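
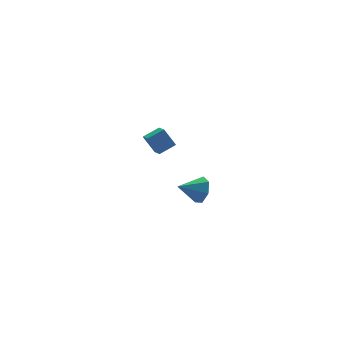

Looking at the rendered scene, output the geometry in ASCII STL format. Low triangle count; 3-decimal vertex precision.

solid 
facet normal 0.893 -0.182 -0.411
outer loop
vertex 0.039 -2.765 0.984
vertex -0.313 -3.146 0.388
vertex -0.131 -2.379 0.444
endloop
endfacet
facet normal -0.109 0.792 0.600
outer loop
vertex 0.039 -2.765 0.984
vertex -0.131 -2.379 0.444
vertex -1.447 -2.914 0.912
endloop
endfacet
facet normal 0.893 -0.182 -0.413
outer loop
vertex -0.131 -2.379 0.444
vertex -0.313 -3.146 0.388
vertex -0.439 -2.57 -0.138
endloop
endfacet
facet normal -0.402 0.912 -0.087
outer loop
vertex -0.131 -2.379 0.444
vertex -0.439 -2.57 -0.138
vertex -1.447 -2.914 0.912
endloop
endfacet
facet normal 0.893 -0.181 -0.413
outer loop
vertex -0.439 -2.57 -0.138
vertex -0.313 -3.146 0.388
vertex -0.652 -3.195 -0.324
endloop
endfacet
facet normal -0.721 0.412 -0.557
outer loop
vertex -0.439 -2.57 -0.138
vertex -0.652 -3.195 -0.324
vertex -1.447 -2.914 0.912
endloop
endfacet
facet normal 0.893 -0.182 -0.412
outer loop
vertex -0.652 -3.195 -0.324
vertex -0.313 -3.146 0.388
vertex -0.61 -3.783 0.027
endloop
endfacet
facet normal -0.826 -0.331 -0.456
outer loop
vertex -0.652 -3.195 -0.324
vertex -0.61 -3.783 0.027
vertex -1.447 -2.914 0.912
endloop
endfacet
facet normal 0.893 -0.182 -0.412
outer loop
vertex -0.61 -3.783 0.027
vertex -0.313 -3.146 0.388
vertex -0.344 -3.89 0.65
endloop
endfacet
facet normal -0.637 -0.758 0.142
outer loop
vertex -0.61 -3.783 0.027
vertex -0.344 -3.89 0.65
vertex -1.447 -2.914 0.912
endloop
endfacet
facet normal 0.893 -0.182 -0.412
outer loop
vertex -0.344 -3.89 0.65
vertex -0.313 -3.146 0.388
vertex -0.055 -3.438 1.076
endloop
endfacet
facet normal -0.298 -0.547 0.782
outer loop
vertex -0.344 -3.89 0.65
vertex -0.055 -3.438 1.076
vertex -1.447 -2.914 0.912
endloop
endfacet
facet normal 0.893 -0.181 -0.412
outer loop
vertex -0.055 -3.438 1.076
vertex -0.313 -3.146 0.388
vertex 0.039 -2.765 0.984
endloop
endfacet
facet normal -0.062 0.144 0.988
outer loop
vertex -0.055 -3.438 1.076
vertex 0.039 -2.765 0.984
vertex -1.447 -2.914 0.912
endloop
endfacet
facet normal -0.929 0.004 -0.371
outer loop
vertex 0.365 3.438 -0.289
vertex 0.547 4.291 -0.734
vertex 0.735 2.873 -1.221
endloop
endfacet
facet normal -0.185 -0.871 0.455
outer loop
vertex 1.673 2.869 -0.846
vertex 0.365 3.438 -0.289
vertex 0.735 2.873 -1.221
endloop
endfacet
facet normal -0.929 0.004 -0.371
outer loop
vertex 0.735 2.873 -1.221
vertex 0.547 4.291 -0.734
vertex 0.917 3.727 -1.666
endloop
endfacet
facet normal 0.322 -0.491 -0.810
outer loop
vertex 0.917 3.727 -1.666
vertex 1.673 2.869 -0.846
vertex 0.735 2.873 -1.221
endloop
endfacet
facet normal -0.322 0.491 0.810
outer loop
vertex 0.365 3.438 -0.289
vertex 1.485 4.287 -0.359
vertex 0.547 4.291 -0.734
endloop
endfacet
facet normal -0.186 -0.872 0.454
outer loop
vertex 1.303 3.433 0.086
vertex 0.365 3.438 -0.289
vertex 1.673 2.869 -0.846
endloop
endfacet
facet normal -0.321 0.491 0.810
outer loop
vertex 1.303 3.433 0.086
vertex 1.485 4.287 -0.359
vertex 0.365 3.438 -0.289
endloop
endfacet
facet normal 0.185 0.872 -0.454
outer loop
vertex 0.547 4.291 -0.734
vertex 1.485 4.287 -0.359
vertex 0.917 3.727 -1.666
endloop
endfacet
facet normal 0.321 -0.491 -0.810
outer loop
vertex 1.855 3.722 -1.291
vertex 1.673 2.869 -0.846
vertex 0.917 3.727 -1.666
endloop
endfacet
facet normal 0.186 0.871 -0.454
outer loop
vertex 0.917 3.727 -1.666
vertex 1.485 4.287 -0.359
vertex 1.855 3.722 -1.291
endloop
endfacet
facet normal 0.929 -0.004 0.371
outer loop
vertex 1.855 3.722 -1.291
vertex 1.303 3.433 0.086
vertex 1.673 2.869 -0.846
endloop
endfacet
facet normal 0.929 -0.004 0.371
outer loop
vertex 1.485 4.287 -0.359
vertex 1.303 3.433 0.086
vertex 1.855 3.722 -1.291
endloop
endfacet

endsolid


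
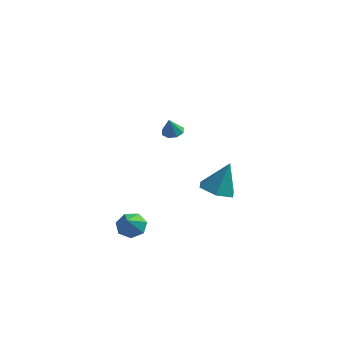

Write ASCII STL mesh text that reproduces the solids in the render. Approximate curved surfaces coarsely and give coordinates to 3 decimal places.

solid 
facet normal 0.044 0.350 -0.936
outer loop
vertex -1.191 -0.165 3.175
vertex -1.597 -0.533 3.018
vertex -1.593 0.001 3.218
endloop
endfacet
facet normal 0.325 0.597 0.734
outer loop
vertex -1.191 -0.165 3.175
vertex -1.593 0.001 3.218
vertex -1.643 -0.887 3.962
endloop
endfacet
facet normal 0.044 0.350 -0.936
outer loop
vertex -1.593 0.001 3.218
vertex -1.597 -0.533 3.018
vertex -1.997 -0.146 3.144
endloop
endfacet
facet normal -0.352 0.613 0.707
outer loop
vertex -1.593 0.001 3.218
vertex -1.997 -0.146 3.144
vertex -1.643 -0.887 3.962
endloop
endfacet
facet normal 0.046 0.352 -0.935
outer loop
vertex -1.997 -0.146 3.144
vertex -1.597 -0.533 3.018
vertex -2.167 -0.519 2.995
endloop
endfacet
facet normal -0.837 0.174 0.519
outer loop
vertex -1.997 -0.146 3.144
vertex -2.167 -0.519 2.995
vertex -1.643 -0.887 3.962
endloop
endfacet
facet normal 0.046 0.350 -0.935
outer loop
vertex -2.167 -0.519 2.995
vertex -1.597 -0.533 3.018
vertex -2.003 -0.901 2.86
endloop
endfacet
facet normal -0.842 -0.461 0.281
outer loop
vertex -2.167 -0.519 2.995
vertex -2.003 -0.901 2.86
vertex -1.643 -0.887 3.962
endloop
endfacet
facet normal 0.045 0.352 -0.935
outer loop
vertex -2.003 -0.901 2.86
vertex -1.597 -0.533 3.018
vertex -1.602 -1.066 2.817
endloop
endfacet
facet normal -0.365 -0.922 0.131
outer loop
vertex -2.003 -0.901 2.86
vertex -1.602 -1.066 2.817
vertex -1.643 -0.887 3.962
endloop
endfacet
facet normal 0.046 0.352 -0.935
outer loop
vertex -1.602 -1.066 2.817
vertex -1.597 -0.533 3.018
vertex -1.198 -0.92 2.892
endloop
endfacet
facet normal 0.310 -0.938 0.158
outer loop
vertex -1.602 -1.066 2.817
vertex -1.198 -0.92 2.892
vertex -1.643 -0.887 3.962
endloop
endfacet
facet normal 0.044 0.350 -0.936
outer loop
vertex -1.198 -0.92 2.892
vertex -1.597 -0.533 3.018
vertex -1.028 -0.546 3.04
endloop
endfacet
facet normal 0.795 -0.498 0.346
outer loop
vertex -1.198 -0.92 2.892
vertex -1.028 -0.546 3.04
vertex -1.643 -0.887 3.962
endloop
endfacet
facet normal 0.044 0.350 -0.936
outer loop
vertex -1.028 -0.546 3.04
vertex -1.597 -0.533 3.018
vertex -1.191 -0.165 3.175
endloop
endfacet
facet normal 0.800 0.135 0.584
outer loop
vertex -1.028 -0.546 3.04
vertex -1.191 -0.165 3.175
vertex -1.643 -0.887 3.962
endloop
endfacet
facet normal -0.165 0.700 -0.695
outer loop
vertex -2.828 -1.327 -4.117
vertex -3.566 -1.196 -3.81
vertex -2.867 -0.837 -3.614
endloop
endfacet
facet normal 0.950 -0.183 0.252
outer loop
vertex -2.828 -1.327 -4.117
vertex -2.867 -0.837 -3.614
vertex -3.334 -2.184 -2.83
endloop
endfacet
facet normal -0.165 0.701 -0.694
outer loop
vertex -2.867 -0.837 -3.614
vertex -3.566 -1.196 -3.81
vertex -3.433 -0.618 -3.258
endloop
endfacet
facet normal 0.583 0.248 0.774
outer loop
vertex -2.867 -0.837 -3.614
vertex -3.433 -0.618 -3.258
vertex -3.334 -2.184 -2.83
endloop
endfacet
facet normal -0.165 0.701 -0.694
outer loop
vertex -3.433 -0.618 -3.258
vertex -3.566 -1.196 -3.81
vertex -4.099 -0.834 -3.318
endloop
endfacet
facet normal -0.167 0.250 0.954
outer loop
vertex -3.433 -0.618 -3.258
vertex -4.099 -0.834 -3.318
vertex -3.334 -2.184 -2.83
endloop
endfacet
facet normal -0.165 0.700 -0.694
outer loop
vertex -4.099 -0.834 -3.318
vertex -3.566 -1.196 -3.81
vertex -4.364 -1.323 -3.748
endloop
endfacet
facet normal -0.734 -0.179 0.656
outer loop
vertex -4.099 -0.834 -3.318
vertex -4.364 -1.323 -3.748
vertex -3.334 -2.184 -2.83
endloop
endfacet
facet normal -0.165 0.700 -0.695
outer loop
vertex -4.364 -1.323 -3.748
vertex -3.566 -1.196 -3.81
vertex -4.029 -1.716 -4.224
endloop
endfacet
facet normal -0.691 -0.715 0.104
outer loop
vertex -4.364 -1.323 -3.748
vertex -4.029 -1.716 -4.224
vertex -3.334 -2.184 -2.83
endloop
endfacet
facet normal -0.165 0.700 -0.695
outer loop
vertex -4.029 -1.716 -4.224
vertex -3.566 -1.196 -3.81
vertex -3.345 -1.718 -4.388
endloop
endfacet
facet normal -0.071 -0.956 -0.285
outer loop
vertex -4.029 -1.716 -4.224
vertex -3.345 -1.718 -4.388
vertex -3.334 -2.184 -2.83
endloop
endfacet
facet normal -0.165 0.700 -0.695
outer loop
vertex -3.345 -1.718 -4.388
vertex -3.566 -1.196 -3.81
vertex -2.828 -1.327 -4.117
endloop
endfacet
facet normal 0.659 -0.719 -0.220
outer loop
vertex -3.345 -1.718 -4.388
vertex -2.828 -1.327 -4.117
vertex -3.334 -2.184 -2.83
endloop
endfacet
facet normal -0.264 -0.275 -0.925
outer loop
vertex 0.419 2.394 -2.766
vertex -0.572 2.628 -2.553
vertex 0.061 3.353 -2.949
endloop
endfacet
facet normal 0.927 0.363 0.089
outer loop
vertex 0.419 2.394 -2.766
vertex 0.061 3.353 -2.949
vertex -0.068 3.152 -0.787
endloop
endfacet
facet normal -0.264 -0.275 -0.925
outer loop
vertex 0.061 3.353 -2.949
vertex -0.572 2.628 -2.553
vertex -0.93 3.587 -2.736
endloop
endfacet
facet normal 0.250 0.963 0.104
outer loop
vertex 0.061 3.353 -2.949
vertex -0.93 3.587 -2.736
vertex -0.068 3.152 -0.787
endloop
endfacet
facet normal -0.264 -0.275 -0.925
outer loop
vertex -0.93 3.587 -2.736
vertex -0.572 2.628 -2.553
vertex -1.562 2.862 -2.34
endloop
endfacet
facet normal -0.565 0.716 0.410
outer loop
vertex -0.93 3.587 -2.736
vertex -1.562 2.862 -2.34
vertex -0.068 3.152 -0.787
endloop
endfacet
facet normal -0.264 -0.274 -0.925
outer loop
vertex -1.562 2.862 -2.34
vertex -0.572 2.628 -2.553
vertex -1.204 1.903 -2.158
endloop
endfacet
facet normal -0.702 -0.129 0.700
outer loop
vertex -1.562 2.862 -2.34
vertex -1.204 1.903 -2.158
vertex -0.068 3.152 -0.787
endloop
endfacet
facet normal -0.263 -0.275 -0.925
outer loop
vertex -1.204 1.903 -2.158
vertex -0.572 2.628 -2.553
vertex -0.213 1.669 -2.37
endloop
endfacet
facet normal -0.026 -0.728 0.685
outer loop
vertex -1.204 1.903 -2.158
vertex -0.213 1.669 -2.37
vertex -0.068 3.152 -0.787
endloop
endfacet
facet normal -0.264 -0.275 -0.925
outer loop
vertex -0.213 1.669 -2.37
vertex -0.572 2.628 -2.553
vertex 0.419 2.394 -2.766
endloop
endfacet
facet normal 0.790 -0.482 0.379
outer loop
vertex -0.213 1.669 -2.37
vertex 0.419 2.394 -2.766
vertex -0.068 3.152 -0.787
endloop
endfacet

endsolid


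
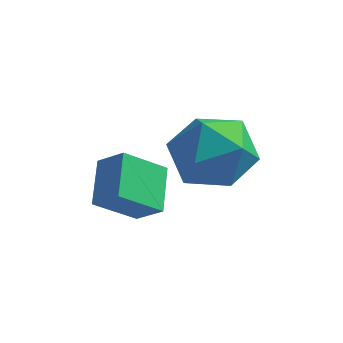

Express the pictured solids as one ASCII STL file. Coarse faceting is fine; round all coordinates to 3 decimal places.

solid 
facet normal -0.717 0.097 0.690
outer loop
vertex -2.958 3.72 -2.329
vertex -3.354 2.583 -2.58
vertex -2.497 2.759 -1.715
endloop
endfacet
facet normal -0.142 0.484 0.864
outer loop
vertex -2.958 3.72 -2.329
vertex -2.497 2.759 -1.715
vertex -1.751 3.66 -2.097
endloop
endfacet
facet normal -0.017 0.943 0.332
outer loop
vertex -2.958 3.72 -2.329
vertex -1.751 3.66 -2.097
vertex -2.148 4.04 -3.197
endloop
endfacet
facet normal -0.514 0.841 -0.169
outer loop
vertex -2.958 3.72 -2.329
vertex -2.148 4.04 -3.197
vertex -3.138 3.375 -3.496
endloop
endfacet
facet normal -0.947 0.318 0.052
outer loop
vertex -2.958 3.72 -2.329
vertex -3.138 3.375 -3.496
vertex -3.354 2.583 -2.58
endloop
endfacet
facet normal 0.416 0.041 0.908
outer loop
vertex -1.751 3.66 -2.097
vertex -2.497 2.759 -1.715
vertex -1.402 2.485 -2.204
endloop
endfacet
facet normal -0.514 -0.584 0.628
outer loop
vertex -2.497 2.759 -1.715
vertex -3.354 2.583 -2.58
vertex -2.392 1.82 -2.503
endloop
endfacet
facet normal -0.886 -0.226 -0.405
outer loop
vertex -3.354 2.583 -2.58
vertex -3.138 3.375 -3.496
vertex -2.789 2.2 -3.603
endloop
endfacet
facet normal -0.186 0.619 -0.763
outer loop
vertex -3.138 3.375 -3.496
vertex -2.148 4.04 -3.197
vertex -2.043 3.101 -3.985
endloop
endfacet
facet normal 0.618 0.784 0.048
outer loop
vertex -2.148 4.04 -3.197
vertex -1.751 3.66 -2.097
vertex -1.186 3.277 -3.12
endloop
endfacet
facet normal 0.514 -0.841 0.169
outer loop
vertex -1.582 2.14 -3.371
vertex -1.402 2.485 -2.204
vertex -2.392 1.82 -2.503
endloop
endfacet
facet normal 0.017 -0.943 -0.332
outer loop
vertex -1.582 2.14 -3.371
vertex -2.392 1.82 -2.503
vertex -2.789 2.2 -3.603
endloop
endfacet
facet normal 0.142 -0.484 -0.864
outer loop
vertex -1.582 2.14 -3.371
vertex -2.789 2.2 -3.603
vertex -2.043 3.101 -3.985
endloop
endfacet
facet normal 0.717 -0.097 -0.690
outer loop
vertex -1.582 2.14 -3.371
vertex -2.043 3.101 -3.985
vertex -1.186 3.277 -3.12
endloop
endfacet
facet normal 0.947 -0.318 -0.052
outer loop
vertex -1.582 2.14 -3.371
vertex -1.186 3.277 -3.12
vertex -1.402 2.485 -2.204
endloop
endfacet
facet normal 0.186 -0.619 0.763
outer loop
vertex -2.392 1.82 -2.503
vertex -1.402 2.485 -2.204
vertex -2.497 2.759 -1.715
endloop
endfacet
facet normal -0.618 -0.784 -0.048
outer loop
vertex -2.789 2.2 -3.603
vertex -2.392 1.82 -2.503
vertex -3.354 2.583 -2.58
endloop
endfacet
facet normal -0.416 -0.041 -0.908
outer loop
vertex -2.043 3.101 -3.985
vertex -2.789 2.2 -3.603
vertex -3.138 3.375 -3.496
endloop
endfacet
facet normal 0.514 0.584 -0.628
outer loop
vertex -1.186 3.277 -3.12
vertex -2.043 3.101 -3.985
vertex -2.148 4.04 -3.197
endloop
endfacet
facet normal 0.886 0.226 0.405
outer loop
vertex -1.402 2.485 -2.204
vertex -1.186 3.277 -3.12
vertex -1.751 3.66 -2.097
endloop
endfacet
facet normal -0.612 -0.497 0.615
outer loop
vertex -3.945 1.165 -2.009
vertex -4.664 1.328 -2.593
vertex -3.673 0.017 -2.666
endloop
endfacet
facet normal 0.765 -0.174 0.621
outer loop
vertex -2.816 0.712 -3.527
vertex -3.945 1.165 -2.009
vertex -3.673 0.017 -2.666
endloop
endfacet
facet normal -0.612 -0.497 0.616
outer loop
vertex -3.673 0.017 -2.666
vertex -4.664 1.328 -2.593
vertex -4.392 0.18 -3.249
endloop
endfacet
facet normal 0.201 -0.850 -0.486
outer loop
vertex -4.392 0.18 -3.249
vertex -2.816 0.712 -3.527
vertex -3.673 0.017 -2.666
endloop
endfacet
facet normal -0.202 0.851 0.486
outer loop
vertex -3.945 1.165 -2.009
vertex -3.807 2.023 -3.454
vertex -4.664 1.328 -2.593
endloop
endfacet
facet normal 0.765 -0.173 0.621
outer loop
vertex -3.088 1.86 -2.871
vertex -3.945 1.165 -2.009
vertex -2.816 0.712 -3.527
endloop
endfacet
facet normal -0.201 0.851 0.486
outer loop
vertex -3.088 1.86 -2.871
vertex -3.807 2.023 -3.454
vertex -3.945 1.165 -2.009
endloop
endfacet
facet normal -0.764 0.174 -0.621
outer loop
vertex -4.664 1.328 -2.593
vertex -3.807 2.023 -3.454
vertex -4.392 0.18 -3.249
endloop
endfacet
facet normal 0.202 -0.851 -0.486
outer loop
vertex -3.535 0.875 -4.111
vertex -2.816 0.712 -3.527
vertex -4.392 0.18 -3.249
endloop
endfacet
facet normal -0.765 0.174 -0.620
outer loop
vertex -4.392 0.18 -3.249
vertex -3.807 2.023 -3.454
vertex -3.535 0.875 -4.111
endloop
endfacet
facet normal 0.612 0.497 -0.615
outer loop
vertex -3.535 0.875 -4.111
vertex -3.088 1.86 -2.871
vertex -2.816 0.712 -3.527
endloop
endfacet
facet normal 0.612 0.497 -0.615
outer loop
vertex -3.807 2.023 -3.454
vertex -3.088 1.86 -2.871
vertex -3.535 0.875 -4.111
endloop
endfacet

endsolid


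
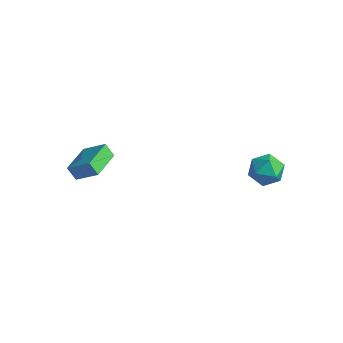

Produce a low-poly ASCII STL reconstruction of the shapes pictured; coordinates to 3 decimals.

solid 
facet normal -0.976 -0.217 -0.004
outer loop
vertex 2.073 3.733 -2.573
vertex 2.315 2.648 -2.655
vertex 2.206 3.121 -1.651
endloop
endfacet
facet normal -0.848 0.376 0.372
outer loop
vertex 2.073 3.733 -2.573
vertex 2.206 3.121 -1.651
vertex 2.637 4.147 -1.706
endloop
endfacet
facet normal -0.529 0.846 -0.060
outer loop
vertex 2.073 3.733 -2.573
vertex 2.637 4.147 -1.706
vertex 3.012 4.308 -2.743
endloop
endfacet
facet normal -0.460 0.543 -0.702
outer loop
vertex 2.073 3.733 -2.573
vertex 3.012 4.308 -2.743
vertex 2.813 3.382 -3.329
endloop
endfacet
facet normal -0.736 -0.114 -0.668
outer loop
vertex 2.073 3.733 -2.573
vertex 2.813 3.382 -3.329
vertex 2.315 2.648 -2.655
endloop
endfacet
facet normal -0.392 0.213 0.895
outer loop
vertex 2.637 4.147 -1.706
vertex 2.206 3.121 -1.651
vertex 3.227 3.318 -1.251
endloop
endfacet
facet normal -0.598 -0.748 0.287
outer loop
vertex 2.206 3.121 -1.651
vertex 2.315 2.648 -2.655
vertex 3.028 2.392 -1.837
endloop
endfacet
facet normal -0.209 -0.581 -0.787
outer loop
vertex 2.315 2.648 -2.655
vertex 2.813 3.382 -3.329
vertex 3.403 2.553 -2.874
endloop
endfacet
facet normal 0.237 0.483 -0.843
outer loop
vertex 2.813 3.382 -3.329
vertex 3.012 4.308 -2.743
vertex 3.834 3.579 -2.929
endloop
endfacet
facet normal 0.124 0.973 0.196
outer loop
vertex 3.012 4.308 -2.743
vertex 2.637 4.147 -1.706
vertex 3.725 4.052 -1.925
endloop
endfacet
facet normal 0.460 -0.543 0.702
outer loop
vertex 3.967 2.967 -2.007
vertex 3.227 3.318 -1.251
vertex 3.028 2.392 -1.837
endloop
endfacet
facet normal 0.529 -0.846 0.060
outer loop
vertex 3.967 2.967 -2.007
vertex 3.028 2.392 -1.837
vertex 3.403 2.553 -2.874
endloop
endfacet
facet normal 0.848 -0.376 -0.372
outer loop
vertex 3.967 2.967 -2.007
vertex 3.403 2.553 -2.874
vertex 3.834 3.579 -2.929
endloop
endfacet
facet normal 0.976 0.217 0.004
outer loop
vertex 3.967 2.967 -2.007
vertex 3.834 3.579 -2.929
vertex 3.725 4.052 -1.925
endloop
endfacet
facet normal 0.736 0.114 0.668
outer loop
vertex 3.967 2.967 -2.007
vertex 3.725 4.052 -1.925
vertex 3.227 3.318 -1.251
endloop
endfacet
facet normal -0.237 -0.483 0.843
outer loop
vertex 3.028 2.392 -1.837
vertex 3.227 3.318 -1.251
vertex 2.206 3.121 -1.651
endloop
endfacet
facet normal -0.124 -0.973 -0.196
outer loop
vertex 3.403 2.553 -2.874
vertex 3.028 2.392 -1.837
vertex 2.315 2.648 -2.655
endloop
endfacet
facet normal 0.392 -0.213 -0.895
outer loop
vertex 3.834 3.579 -2.929
vertex 3.403 2.553 -2.874
vertex 2.813 3.382 -3.329
endloop
endfacet
facet normal 0.598 0.748 -0.287
outer loop
vertex 3.725 4.052 -1.925
vertex 3.834 3.579 -2.929
vertex 3.012 4.308 -2.743
endloop
endfacet
facet normal 0.209 0.581 0.787
outer loop
vertex 3.227 3.318 -1.251
vertex 3.725 4.052 -1.925
vertex 2.637 4.147 -1.706
endloop
endfacet
facet normal -0.573 -0.089 0.815
outer loop
vertex -3.331 -3.914 0.039
vertex -3.87 -1.985 -0.129
vertex -4.563 -4.338 -0.873
endloop
endfacet
facet normal 0.268 -0.960 0.084
outer loop
vertex -4.03 -4.255 -1.631
vertex -3.331 -3.914 0.039
vertex -4.563 -4.338 -0.873
endloop
endfacet
facet normal -0.573 -0.089 0.815
outer loop
vertex -4.563 -4.338 -0.873
vertex -3.87 -1.985 -0.129
vertex -5.102 -2.409 -1.041
endloop
endfacet
facet normal -0.774 -0.266 -0.574
outer loop
vertex -5.102 -2.409 -1.041
vertex -4.03 -4.255 -1.631
vertex -4.563 -4.338 -0.873
endloop
endfacet
facet normal 0.774 0.266 0.574
outer loop
vertex -3.331 -3.914 0.039
vertex -3.337 -1.902 -0.887
vertex -3.87 -1.985 -0.129
endloop
endfacet
facet normal 0.268 -0.960 0.084
outer loop
vertex -2.798 -3.831 -0.719
vertex -3.331 -3.914 0.039
vertex -4.03 -4.255 -1.631
endloop
endfacet
facet normal 0.774 0.266 0.574
outer loop
vertex -2.798 -3.831 -0.719
vertex -3.337 -1.902 -0.887
vertex -3.331 -3.914 0.039
endloop
endfacet
facet normal -0.268 0.960 -0.084
outer loop
vertex -3.87 -1.985 -0.129
vertex -3.337 -1.902 -0.887
vertex -5.102 -2.409 -1.041
endloop
endfacet
facet normal -0.774 -0.266 -0.574
outer loop
vertex -4.569 -2.326 -1.799
vertex -4.03 -4.255 -1.631
vertex -5.102 -2.409 -1.041
endloop
endfacet
facet normal -0.268 0.960 -0.084
outer loop
vertex -5.102 -2.409 -1.041
vertex -3.337 -1.902 -0.887
vertex -4.569 -2.326 -1.799
endloop
endfacet
facet normal 0.573 0.089 -0.815
outer loop
vertex -4.569 -2.326 -1.799
vertex -2.798 -3.831 -0.719
vertex -4.03 -4.255 -1.631
endloop
endfacet
facet normal 0.573 0.089 -0.815
outer loop
vertex -3.337 -1.902 -0.887
vertex -2.798 -3.831 -0.719
vertex -4.569 -2.326 -1.799
endloop
endfacet

endsolid


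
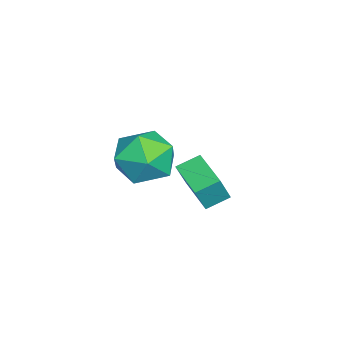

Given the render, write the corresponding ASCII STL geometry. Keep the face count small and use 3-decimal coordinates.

solid 
facet normal -0.809 -0.565 0.164
outer loop
vertex -2.599 -1.545 -1.108
vertex -2.995 -0.882 -0.778
vertex -2.965 -1.295 -2.049
endloop
endfacet
facet normal 0.472 -0.789 -0.393
outer loop
vertex -1.825 -0.498 -2.282
vertex -2.599 -1.545 -1.108
vertex -2.965 -1.295 -2.049
endloop
endfacet
facet normal -0.809 -0.565 0.164
outer loop
vertex -2.965 -1.295 -2.049
vertex -2.995 -0.882 -0.778
vertex -3.361 -0.632 -1.719
endloop
endfacet
facet normal -0.352 0.240 -0.905
outer loop
vertex -3.361 -0.632 -1.719
vertex -1.825 -0.498 -2.282
vertex -2.965 -1.295 -2.049
endloop
endfacet
facet normal 0.352 -0.240 0.905
outer loop
vertex -2.599 -1.545 -1.108
vertex -1.855 -0.085 -1.011
vertex -2.995 -0.882 -0.778
endloop
endfacet
facet normal 0.472 -0.789 -0.393
outer loop
vertex -1.459 -0.748 -1.341
vertex -2.599 -1.545 -1.108
vertex -1.825 -0.498 -2.282
endloop
endfacet
facet normal 0.352 -0.240 0.905
outer loop
vertex -1.459 -0.748 -1.341
vertex -1.855 -0.085 -1.011
vertex -2.599 -1.545 -1.108
endloop
endfacet
facet normal -0.472 0.789 0.393
outer loop
vertex -2.995 -0.882 -0.778
vertex -1.855 -0.085 -1.011
vertex -3.361 -0.632 -1.719
endloop
endfacet
facet normal -0.352 0.240 -0.905
outer loop
vertex -2.221 0.165 -1.952
vertex -1.825 -0.498 -2.282
vertex -3.361 -0.632 -1.719
endloop
endfacet
facet normal -0.472 0.789 0.393
outer loop
vertex -3.361 -0.632 -1.719
vertex -1.855 -0.085 -1.011
vertex -2.221 0.165 -1.952
endloop
endfacet
facet normal 0.809 0.565 -0.164
outer loop
vertex -2.221 0.165 -1.952
vertex -1.459 -0.748 -1.341
vertex -1.825 -0.498 -2.282
endloop
endfacet
facet normal 0.809 0.565 -0.164
outer loop
vertex -1.855 -0.085 -1.011
vertex -1.459 -0.748 -1.341
vertex -2.221 0.165 -1.952
endloop
endfacet
facet normal -0.434 -0.343 0.833
outer loop
vertex -0.248 -1.668 1.995
vertex 0.126 -2.588 1.811
vertex 0.657 -1.928 2.36
endloop
endfacet
facet normal -0.263 0.347 0.900
outer loop
vertex -0.248 -1.668 1.995
vertex 0.657 -1.928 2.36
vertex 0.517 -1.01 1.965
endloop
endfacet
facet normal -0.594 0.708 0.381
outer loop
vertex -0.248 -1.668 1.995
vertex 0.517 -1.01 1.965
vertex -0.101 -1.102 1.172
endloop
endfacet
facet normal -0.970 0.242 -0.007
outer loop
vertex -0.248 -1.668 1.995
vertex -0.101 -1.102 1.172
vertex -0.343 -2.077 1.077
endloop
endfacet
facet normal -0.871 -0.409 0.272
outer loop
vertex -0.248 -1.668 1.995
vertex -0.343 -2.077 1.077
vertex 0.126 -2.588 1.811
endloop
endfacet
facet normal 0.440 0.411 0.799
outer loop
vertex 0.517 -1.01 1.965
vertex 0.657 -1.928 2.36
vertex 1.363 -1.523 1.763
endloop
endfacet
facet normal 0.163 -0.705 0.690
outer loop
vertex 0.657 -1.928 2.36
vertex 0.126 -2.588 1.811
vertex 1.121 -2.498 1.668
endloop
endfacet
facet normal -0.544 -0.811 -0.217
outer loop
vertex 0.126 -2.588 1.811
vertex -0.343 -2.077 1.077
vertex 0.503 -2.59 0.875
endloop
endfacet
facet normal -0.703 0.240 -0.669
outer loop
vertex -0.343 -2.077 1.077
vertex -0.101 -1.102 1.172
vertex 0.363 -1.672 0.48
endloop
endfacet
facet normal -0.096 0.995 -0.041
outer loop
vertex -0.101 -1.102 1.172
vertex 0.517 -1.01 1.965
vertex 0.894 -1.012 1.029
endloop
endfacet
facet normal 0.970 -0.242 0.007
outer loop
vertex 1.268 -1.932 0.845
vertex 1.363 -1.523 1.763
vertex 1.121 -2.498 1.668
endloop
endfacet
facet normal 0.594 -0.708 -0.381
outer loop
vertex 1.268 -1.932 0.845
vertex 1.121 -2.498 1.668
vertex 0.503 -2.59 0.875
endloop
endfacet
facet normal 0.263 -0.347 -0.900
outer loop
vertex 1.268 -1.932 0.845
vertex 0.503 -2.59 0.875
vertex 0.363 -1.672 0.48
endloop
endfacet
facet normal 0.434 0.343 -0.833
outer loop
vertex 1.268 -1.932 0.845
vertex 0.363 -1.672 0.48
vertex 0.894 -1.012 1.029
endloop
endfacet
facet normal 0.871 0.409 -0.272
outer loop
vertex 1.268 -1.932 0.845
vertex 0.894 -1.012 1.029
vertex 1.363 -1.523 1.763
endloop
endfacet
facet normal 0.703 -0.240 0.669
outer loop
vertex 1.121 -2.498 1.668
vertex 1.363 -1.523 1.763
vertex 0.657 -1.928 2.36
endloop
endfacet
facet normal 0.096 -0.995 0.041
outer loop
vertex 0.503 -2.59 0.875
vertex 1.121 -2.498 1.668
vertex 0.126 -2.588 1.811
endloop
endfacet
facet normal -0.440 -0.411 -0.799
outer loop
vertex 0.363 -1.672 0.48
vertex 0.503 -2.59 0.875
vertex -0.343 -2.077 1.077
endloop
endfacet
facet normal -0.163 0.705 -0.690
outer loop
vertex 0.894 -1.012 1.029
vertex 0.363 -1.672 0.48
vertex -0.101 -1.102 1.172
endloop
endfacet
facet normal 0.544 0.811 0.217
outer loop
vertex 1.363 -1.523 1.763
vertex 0.894 -1.012 1.029
vertex 0.517 -1.01 1.965
endloop
endfacet

endsolid


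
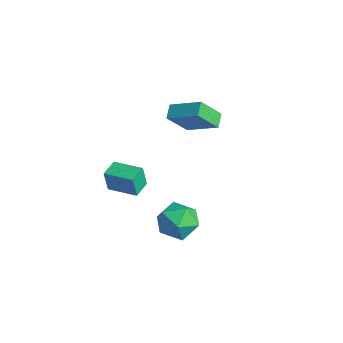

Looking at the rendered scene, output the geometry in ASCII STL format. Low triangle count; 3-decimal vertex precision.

solid 
facet normal -0.312 -0.069 0.948
outer loop
vertex 2.459 -1.134 2.72
vertex 3.081 -1.983 2.863
vertex 3.458 -1.01 3.058
endloop
endfacet
facet normal -0.321 0.609 0.726
outer loop
vertex 2.459 -1.134 2.72
vertex 3.458 -1.01 3.058
vertex 3.059 -0.35 2.328
endloop
endfacet
facet normal -0.746 0.648 0.153
outer loop
vertex 2.459 -1.134 2.72
vertex 3.059 -0.35 2.328
vertex 2.435 -0.916 1.681
endloop
endfacet
facet normal -1.000 -0.007 0.022
outer loop
vertex 2.459 -1.134 2.72
vertex 2.435 -0.916 1.681
vertex 2.449 -1.925 2.012
endloop
endfacet
facet normal -0.732 -0.450 0.513
outer loop
vertex 2.459 -1.134 2.72
vertex 2.449 -1.925 2.012
vertex 3.081 -1.983 2.863
endloop
endfacet
facet normal 0.340 0.782 0.521
outer loop
vertex 3.059 -0.35 2.328
vertex 3.458 -1.01 3.058
vertex 4.051 -0.715 2.228
endloop
endfacet
facet normal 0.355 -0.314 0.881
outer loop
vertex 3.458 -1.01 3.058
vertex 3.081 -1.983 2.863
vertex 4.065 -1.724 2.559
endloop
endfacet
facet normal -0.324 -0.929 0.177
outer loop
vertex 3.081 -1.983 2.863
vertex 2.449 -1.925 2.012
vertex 3.441 -2.29 1.912
endloop
endfacet
facet normal -0.758 -0.213 -0.617
outer loop
vertex 2.449 -1.925 2.012
vertex 2.435 -0.916 1.681
vertex 3.042 -1.63 1.182
endloop
endfacet
facet normal -0.348 0.846 -0.405
outer loop
vertex 2.435 -0.916 1.681
vertex 3.059 -0.35 2.328
vertex 3.419 -0.657 1.377
endloop
endfacet
facet normal 1.000 0.007 -0.022
outer loop
vertex 4.041 -1.506 1.52
vertex 4.051 -0.715 2.228
vertex 4.065 -1.724 2.559
endloop
endfacet
facet normal 0.746 -0.648 -0.153
outer loop
vertex 4.041 -1.506 1.52
vertex 4.065 -1.724 2.559
vertex 3.441 -2.29 1.912
endloop
endfacet
facet normal 0.321 -0.609 -0.726
outer loop
vertex 4.041 -1.506 1.52
vertex 3.441 -2.29 1.912
vertex 3.042 -1.63 1.182
endloop
endfacet
facet normal 0.312 0.069 -0.948
outer loop
vertex 4.041 -1.506 1.52
vertex 3.042 -1.63 1.182
vertex 3.419 -0.657 1.377
endloop
endfacet
facet normal 0.732 0.450 -0.513
outer loop
vertex 4.041 -1.506 1.52
vertex 3.419 -0.657 1.377
vertex 4.051 -0.715 2.228
endloop
endfacet
facet normal 0.758 0.213 0.617
outer loop
vertex 4.065 -1.724 2.559
vertex 4.051 -0.715 2.228
vertex 3.458 -1.01 3.058
endloop
endfacet
facet normal 0.348 -0.846 0.405
outer loop
vertex 3.441 -2.29 1.912
vertex 4.065 -1.724 2.559
vertex 3.081 -1.983 2.863
endloop
endfacet
facet normal -0.340 -0.782 -0.521
outer loop
vertex 3.042 -1.63 1.182
vertex 3.441 -2.29 1.912
vertex 2.449 -1.925 2.012
endloop
endfacet
facet normal -0.355 0.314 -0.881
outer loop
vertex 3.419 -0.657 1.377
vertex 3.042 -1.63 1.182
vertex 2.435 -0.916 1.681
endloop
endfacet
facet normal 0.324 0.929 -0.177
outer loop
vertex 4.051 -0.715 2.228
vertex 3.419 -0.657 1.377
vertex 3.059 -0.35 2.328
endloop
endfacet
facet normal -0.814 -0.571 -0.110
outer loop
vertex 0.451 -3.501 4.045
vertex -0.083 -2.758 4.143
vertex 0.483 -3.33 2.918
endloop
endfacet
facet normal 0.581 -0.807 -0.106
outer loop
vertex 1.663 -2.502 3.077
vertex 0.451 -3.501 4.045
vertex 0.483 -3.33 2.918
endloop
endfacet
facet normal -0.814 -0.571 -0.110
outer loop
vertex 0.483 -3.33 2.918
vertex -0.083 -2.758 4.143
vertex -0.051 -2.587 3.016
endloop
endfacet
facet normal 0.028 0.150 -0.988
outer loop
vertex -0.051 -2.587 3.016
vertex 1.663 -2.502 3.077
vertex 0.483 -3.33 2.918
endloop
endfacet
facet normal -0.028 -0.150 0.988
outer loop
vertex 0.451 -3.501 4.045
vertex 1.097 -1.93 4.302
vertex -0.083 -2.758 4.143
endloop
endfacet
facet normal 0.581 -0.807 -0.106
outer loop
vertex 1.631 -2.673 4.204
vertex 0.451 -3.501 4.045
vertex 1.663 -2.502 3.077
endloop
endfacet
facet normal -0.028 -0.150 0.988
outer loop
vertex 1.631 -2.673 4.204
vertex 1.097 -1.93 4.302
vertex 0.451 -3.501 4.045
endloop
endfacet
facet normal -0.581 0.807 0.106
outer loop
vertex -0.083 -2.758 4.143
vertex 1.097 -1.93 4.302
vertex -0.051 -2.587 3.016
endloop
endfacet
facet normal 0.028 0.150 -0.988
outer loop
vertex 1.129 -1.759 3.175
vertex 1.663 -2.502 3.077
vertex -0.051 -2.587 3.016
endloop
endfacet
facet normal -0.581 0.807 0.106
outer loop
vertex -0.051 -2.587 3.016
vertex 1.097 -1.93 4.302
vertex 1.129 -1.759 3.175
endloop
endfacet
facet normal 0.814 0.571 0.110
outer loop
vertex 1.129 -1.759 3.175
vertex 1.631 -2.673 4.204
vertex 1.663 -2.502 3.077
endloop
endfacet
facet normal 0.814 0.571 0.110
outer loop
vertex 1.097 -1.93 4.302
vertex 1.631 -2.673 4.204
vertex 1.129 -1.759 3.175
endloop
endfacet
facet normal -0.693 0.555 0.460
outer loop
vertex -2.094 2.592 4.749
vertex -2.084 3.647 3.493
vertex -3.384 1.648 3.944
endloop
endfacet
facet normal -0.007 -0.643 0.766
outer loop
vertex -2.816 1.193 3.567
vertex -2.094 2.592 4.749
vertex -3.384 1.648 3.944
endloop
endfacet
facet normal -0.693 0.555 0.461
outer loop
vertex -3.384 1.648 3.944
vertex -2.084 3.647 3.493
vertex -3.374 2.703 2.689
endloop
endfacet
facet normal -0.721 -0.528 -0.449
outer loop
vertex -3.374 2.703 2.689
vertex -2.816 1.193 3.567
vertex -3.384 1.648 3.944
endloop
endfacet
facet normal 0.721 0.528 0.449
outer loop
vertex -2.094 2.592 4.749
vertex -1.516 3.192 3.116
vertex -2.084 3.647 3.493
endloop
endfacet
facet normal -0.006 -0.644 0.765
outer loop
vertex -1.526 2.137 4.371
vertex -2.094 2.592 4.749
vertex -2.816 1.193 3.567
endloop
endfacet
facet normal 0.721 0.527 0.449
outer loop
vertex -1.526 2.137 4.371
vertex -1.516 3.192 3.116
vertex -2.094 2.592 4.749
endloop
endfacet
facet normal 0.007 0.643 -0.766
outer loop
vertex -2.084 3.647 3.493
vertex -1.516 3.192 3.116
vertex -3.374 2.703 2.689
endloop
endfacet
facet normal -0.721 -0.528 -0.449
outer loop
vertex -2.806 2.248 2.311
vertex -2.816 1.193 3.567
vertex -3.374 2.703 2.689
endloop
endfacet
facet normal 0.006 0.644 -0.765
outer loop
vertex -3.374 2.703 2.689
vertex -1.516 3.192 3.116
vertex -2.806 2.248 2.311
endloop
endfacet
facet normal 0.693 -0.555 -0.460
outer loop
vertex -2.806 2.248 2.311
vertex -1.526 2.137 4.371
vertex -2.816 1.193 3.567
endloop
endfacet
facet normal 0.693 -0.554 -0.461
outer loop
vertex -1.516 3.192 3.116
vertex -1.526 2.137 4.371
vertex -2.806 2.248 2.311
endloop
endfacet

endsolid


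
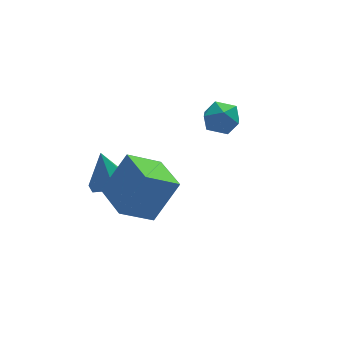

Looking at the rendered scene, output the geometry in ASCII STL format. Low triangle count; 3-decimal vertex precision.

solid 
facet normal -0.671 0.562 0.484
outer loop
vertex 3.176 0.841 -0.111
vertex 2.862 0.073 0.345
vertex 3.562 0.591 0.715
endloop
endfacet
facet normal -0.088 0.941 0.326
outer loop
vertex 3.176 0.841 -0.111
vertex 3.562 0.591 0.715
vertex 4.114 0.888 0.006
endloop
endfacet
facet normal 0.001 0.924 -0.382
outer loop
vertex 3.176 0.841 -0.111
vertex 4.114 0.888 0.006
vertex 3.754 0.554 -0.803
endloop
endfacet
facet normal -0.526 0.535 -0.661
outer loop
vertex 3.176 0.841 -0.111
vertex 3.754 0.554 -0.803
vertex 2.98 0.051 -0.594
endloop
endfacet
facet normal -0.942 0.311 -0.126
outer loop
vertex 3.176 0.841 -0.111
vertex 2.98 0.051 -0.594
vertex 2.862 0.073 0.345
endloop
endfacet
facet normal 0.473 0.619 0.627
outer loop
vertex 4.114 0.888 0.006
vertex 3.562 0.591 0.715
vertex 4.38 0.149 0.534
endloop
endfacet
facet normal -0.470 0.004 0.883
outer loop
vertex 3.562 0.591 0.715
vertex 2.862 0.073 0.345
vertex 3.606 -0.354 0.743
endloop
endfacet
facet normal -0.909 -0.402 -0.105
outer loop
vertex 2.862 0.073 0.345
vertex 2.98 0.051 -0.594
vertex 3.246 -0.688 -0.066
endloop
endfacet
facet normal -0.236 -0.040 -0.971
outer loop
vertex 2.98 0.051 -0.594
vertex 3.754 0.554 -0.803
vertex 3.798 -0.391 -0.775
endloop
endfacet
facet normal 0.617 0.592 -0.519
outer loop
vertex 3.754 0.554 -0.803
vertex 4.114 0.888 0.006
vertex 4.498 0.127 -0.405
endloop
endfacet
facet normal 0.526 -0.535 0.661
outer loop
vertex 4.184 -0.641 0.051
vertex 4.38 0.149 0.534
vertex 3.606 -0.354 0.743
endloop
endfacet
facet normal -0.001 -0.924 0.382
outer loop
vertex 4.184 -0.641 0.051
vertex 3.606 -0.354 0.743
vertex 3.246 -0.688 -0.066
endloop
endfacet
facet normal 0.088 -0.941 -0.326
outer loop
vertex 4.184 -0.641 0.051
vertex 3.246 -0.688 -0.066
vertex 3.798 -0.391 -0.775
endloop
endfacet
facet normal 0.671 -0.562 -0.484
outer loop
vertex 4.184 -0.641 0.051
vertex 3.798 -0.391 -0.775
vertex 4.498 0.127 -0.405
endloop
endfacet
facet normal 0.942 -0.311 0.126
outer loop
vertex 4.184 -0.641 0.051
vertex 4.498 0.127 -0.405
vertex 4.38 0.149 0.534
endloop
endfacet
facet normal 0.236 0.040 0.971
outer loop
vertex 3.606 -0.354 0.743
vertex 4.38 0.149 0.534
vertex 3.562 0.591 0.715
endloop
endfacet
facet normal -0.617 -0.592 0.519
outer loop
vertex 3.246 -0.688 -0.066
vertex 3.606 -0.354 0.743
vertex 2.862 0.073 0.345
endloop
endfacet
facet normal -0.473 -0.619 -0.627
outer loop
vertex 3.798 -0.391 -0.775
vertex 3.246 -0.688 -0.066
vertex 2.98 0.051 -0.594
endloop
endfacet
facet normal 0.470 -0.004 -0.883
outer loop
vertex 4.498 0.127 -0.405
vertex 3.798 -0.391 -0.775
vertex 3.754 0.554 -0.803
endloop
endfacet
facet normal 0.909 0.402 0.105
outer loop
vertex 4.38 0.149 0.534
vertex 4.498 0.127 -0.405
vertex 4.114 0.888 0.006
endloop
endfacet
facet normal -0.560 -0.123 -0.820
outer loop
vertex -2.361 -4.413 -0.554
vertex -2.548 -2.539 -0.707
vertex -0.872 -4.349 -1.58
endloop
endfacet
facet normal 0.099 -0.992 0.081
outer loop
vertex 0.348 -4.081 0.207
vertex -2.361 -4.413 -0.554
vertex -0.872 -4.349 -1.58
endloop
endfacet
facet normal -0.559 -0.122 -0.820
outer loop
vertex -0.872 -4.349 -1.58
vertex -2.548 -2.539 -0.707
vertex -1.058 -2.474 -1.733
endloop
endfacet
facet normal 0.823 0.035 -0.567
outer loop
vertex -1.058 -2.474 -1.733
vertex 0.348 -4.081 0.207
vertex -0.872 -4.349 -1.58
endloop
endfacet
facet normal -0.823 -0.036 0.567
outer loop
vertex -2.361 -4.413 -0.554
vertex -1.328 -2.271 1.08
vertex -2.548 -2.539 -0.707
endloop
endfacet
facet normal 0.099 -0.992 0.081
outer loop
vertex -1.142 -4.146 1.233
vertex -2.361 -4.413 -0.554
vertex 0.348 -4.081 0.207
endloop
endfacet
facet normal -0.823 -0.035 0.567
outer loop
vertex -1.142 -4.146 1.233
vertex -1.328 -2.271 1.08
vertex -2.361 -4.413 -0.554
endloop
endfacet
facet normal -0.099 0.992 -0.081
outer loop
vertex -2.548 -2.539 -0.707
vertex -1.328 -2.271 1.08
vertex -1.058 -2.474 -1.733
endloop
endfacet
facet normal 0.823 0.036 -0.567
outer loop
vertex 0.161 -2.207 0.054
vertex 0.348 -4.081 0.207
vertex -1.058 -2.474 -1.733
endloop
endfacet
facet normal -0.098 0.992 -0.081
outer loop
vertex -1.058 -2.474 -1.733
vertex -1.328 -2.271 1.08
vertex 0.161 -2.207 0.054
endloop
endfacet
facet normal 0.559 0.123 0.820
outer loop
vertex 0.161 -2.207 0.054
vertex -1.142 -4.146 1.233
vertex 0.348 -4.081 0.207
endloop
endfacet
facet normal 0.560 0.122 0.820
outer loop
vertex -1.328 -2.271 1.08
vertex -1.142 -4.146 1.233
vertex 0.161 -2.207 0.054
endloop
endfacet
facet normal 0.110 -0.423 -0.899
outer loop
vertex -0.641 -0.785 -2.365
vertex -1.475 -0.284 -2.703
vertex -0.544 0.147 -2.792
endloop
endfacet
facet normal 0.827 0.160 0.538
outer loop
vertex -0.641 -0.785 -2.365
vertex -0.544 0.147 -2.792
vertex -1.665 0.444 -1.157
endloop
endfacet
facet normal 0.110 -0.424 -0.899
outer loop
vertex -0.544 0.147 -2.792
vertex -1.475 -0.284 -2.703
vertex -1.377 0.648 -3.13
endloop
endfacet
facet normal 0.461 0.873 0.158
outer loop
vertex -0.544 0.147 -2.792
vertex -1.377 0.648 -3.13
vertex -1.665 0.444 -1.157
endloop
endfacet
facet normal 0.111 -0.424 -0.899
outer loop
vertex -1.377 0.648 -3.13
vertex -1.475 -0.284 -2.703
vertex -2.309 0.217 -3.042
endloop
endfacet
facet normal -0.417 0.908 0.033
outer loop
vertex -1.377 0.648 -3.13
vertex -2.309 0.217 -3.042
vertex -1.665 0.444 -1.157
endloop
endfacet
facet normal 0.111 -0.423 -0.899
outer loop
vertex -2.309 0.217 -3.042
vertex -1.475 -0.284 -2.703
vertex -2.406 -0.715 -2.615
endloop
endfacet
facet normal -0.929 0.229 0.290
outer loop
vertex -2.309 0.217 -3.042
vertex -2.406 -0.715 -2.615
vertex -1.665 0.444 -1.157
endloop
endfacet
facet normal 0.111 -0.423 -0.899
outer loop
vertex -2.406 -0.715 -2.615
vertex -1.475 -0.284 -2.703
vertex -1.572 -1.216 -2.276
endloop
endfacet
facet normal -0.563 -0.483 0.670
outer loop
vertex -2.406 -0.715 -2.615
vertex -1.572 -1.216 -2.276
vertex -1.665 0.444 -1.157
endloop
endfacet
facet normal 0.110 -0.423 -0.899
outer loop
vertex -1.572 -1.216 -2.276
vertex -1.475 -0.284 -2.703
vertex -0.641 -0.785 -2.365
endloop
endfacet
facet normal 0.316 -0.518 0.795
outer loop
vertex -1.572 -1.216 -2.276
vertex -0.641 -0.785 -2.365
vertex -1.665 0.444 -1.157
endloop
endfacet

endsolid


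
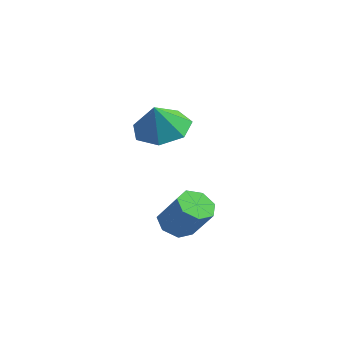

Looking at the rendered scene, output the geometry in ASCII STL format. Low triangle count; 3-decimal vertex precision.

solid 
facet normal -0.154 0.425 -0.892
outer loop
vertex -1.388 0.973 0.779
vertex -2.031 1.719 1.246
vertex -0.955 1.759 1.079
endloop
endfacet
facet normal 0.793 -0.542 0.276
outer loop
vertex -1.388 0.973 0.779
vertex -0.955 1.759 1.079
vertex -1.829 1.161 2.414
endloop
endfacet
facet normal -0.154 0.426 -0.891
outer loop
vertex -0.955 1.759 1.079
vertex -2.031 1.719 1.246
vertex -1.332 2.514 1.505
endloop
endfacet
facet normal 0.816 0.085 0.572
outer loop
vertex -0.955 1.759 1.079
vertex -1.332 2.514 1.505
vertex -1.829 1.161 2.414
endloop
endfacet
facet normal -0.154 0.426 -0.892
outer loop
vertex -1.332 2.514 1.505
vertex -2.031 1.719 1.246
vertex -2.236 2.671 1.736
endloop
endfacet
facet normal 0.294 0.456 0.840
outer loop
vertex -1.332 2.514 1.505
vertex -2.236 2.671 1.736
vertex -1.829 1.161 2.414
endloop
endfacet
facet normal -0.154 0.426 -0.892
outer loop
vertex -2.236 2.671 1.736
vertex -2.031 1.719 1.246
vertex -2.985 2.111 1.598
endloop
endfacet
facet normal -0.380 0.292 0.878
outer loop
vertex -2.236 2.671 1.736
vertex -2.985 2.111 1.598
vertex -1.829 1.161 2.414
endloop
endfacet
facet normal -0.154 0.425 -0.892
outer loop
vertex -2.985 2.111 1.598
vertex -2.031 1.719 1.246
vertex -3.016 1.255 1.195
endloop
endfacet
facet normal -0.698 -0.284 0.658
outer loop
vertex -2.985 2.111 1.598
vertex -3.016 1.255 1.195
vertex -1.829 1.161 2.414
endloop
endfacet
facet normal -0.154 0.426 -0.891
outer loop
vertex -3.016 1.255 1.195
vertex -2.031 1.719 1.246
vertex -2.305 0.749 0.83
endloop
endfacet
facet normal -0.420 -0.839 0.345
outer loop
vertex -3.016 1.255 1.195
vertex -2.305 0.749 0.83
vertex -1.829 1.161 2.414
endloop
endfacet
facet normal -0.154 0.426 -0.892
outer loop
vertex -2.305 0.749 0.83
vertex -2.031 1.719 1.246
vertex -1.388 0.973 0.779
endloop
endfacet
facet normal 0.243 -0.954 0.175
outer loop
vertex -2.305 0.749 0.83
vertex -1.388 0.973 0.779
vertex -1.829 1.161 2.414
endloop
endfacet
facet normal -0.622 -0.037 -0.782
outer loop
vertex 1.716 -1.008 -1.936
vertex 1.22 -0.648 -1.559
vertex 1.739 -0.386 -1.984
endloop
endfacet
facet normal 0.782 -0.077 -0.618
outer loop
vertex 1.716 -1.008 -1.936
vertex 1.739 -0.386 -1.984
vertex 2.636 -0.952 -0.778
endloop
endfacet
facet normal 0.782 -0.077 -0.618
outer loop
vertex 2.636 -0.952 -0.778
vertex 1.739 -0.386 -1.984
vertex 2.659 -0.33 -0.826
endloop
endfacet
facet normal 0.622 0.037 0.782
outer loop
vertex 2.636 -0.952 -0.778
vertex 2.659 -0.33 -0.826
vertex 2.14 -0.592 -0.401
endloop
endfacet
facet normal -0.622 -0.038 -0.782
outer loop
vertex 1.739 -0.386 -1.984
vertex 1.22 -0.648 -1.559
vertex 1.371 0.039 -1.712
endloop
endfacet
facet normal 0.516 0.732 -0.445
outer loop
vertex 1.739 -0.386 -1.984
vertex 1.371 0.039 -1.712
vertex 2.659 -0.33 -0.826
endloop
endfacet
facet normal 0.516 0.732 -0.445
outer loop
vertex 2.659 -0.33 -0.826
vertex 1.371 0.039 -1.712
vertex 2.291 0.095 -0.554
endloop
endfacet
facet normal 0.622 0.038 0.782
outer loop
vertex 2.659 -0.33 -0.826
vertex 2.291 0.095 -0.554
vertex 2.14 -0.592 -0.401
endloop
endfacet
facet normal -0.621 -0.038 -0.783
outer loop
vertex 1.371 0.039 -1.712
vertex 1.22 -0.648 -1.559
vertex 0.889 -0.053 -1.325
endloop
endfacet
facet normal -0.139 0.988 0.062
outer loop
vertex 1.371 0.039 -1.712
vertex 0.889 -0.053 -1.325
vertex 2.291 0.095 -0.554
endloop
endfacet
facet normal -0.139 0.988 0.062
outer loop
vertex 2.291 0.095 -0.554
vertex 0.889 -0.053 -1.325
vertex 1.809 0.003 -0.167
endloop
endfacet
facet normal 0.621 0.038 0.783
outer loop
vertex 2.291 0.095 -0.554
vertex 1.809 0.003 -0.167
vertex 2.14 -0.592 -0.401
endloop
endfacet
facet normal -0.622 -0.038 -0.782
outer loop
vertex 0.889 -0.053 -1.325
vertex 1.22 -0.648 -1.559
vertex 0.657 -0.593 -1.114
endloop
endfacet
facet normal -0.689 0.501 0.523
outer loop
vertex 0.889 -0.053 -1.325
vertex 0.657 -0.593 -1.114
vertex 1.809 0.003 -0.167
endloop
endfacet
facet normal -0.689 0.501 0.523
outer loop
vertex 1.809 0.003 -0.167
vertex 0.657 -0.593 -1.114
vertex 1.577 -0.537 0.044
endloop
endfacet
facet normal 0.622 0.038 0.782
outer loop
vertex 1.809 0.003 -0.167
vertex 1.577 -0.537 0.044
vertex 2.14 -0.592 -0.401
endloop
endfacet
facet normal -0.622 -0.039 -0.782
outer loop
vertex 0.657 -0.593 -1.114
vertex 1.22 -0.648 -1.559
vertex 0.849 -1.175 -1.238
endloop
endfacet
facet normal -0.721 -0.364 0.590
outer loop
vertex 0.657 -0.593 -1.114
vertex 0.849 -1.175 -1.238
vertex 1.577 -0.537 0.044
endloop
endfacet
facet normal -0.721 -0.364 0.590
outer loop
vertex 1.577 -0.537 0.044
vertex 0.849 -1.175 -1.238
vertex 1.769 -1.119 -0.08
endloop
endfacet
facet normal 0.622 0.039 0.782
outer loop
vertex 1.577 -0.537 0.044
vertex 1.769 -1.119 -0.08
vertex 2.14 -0.592 -0.401
endloop
endfacet
facet normal -0.622 -0.038 -0.782
outer loop
vertex 0.849 -1.175 -1.238
vertex 1.22 -0.648 -1.559
vertex 1.32 -1.36 -1.604
endloop
endfacet
facet normal -0.210 -0.954 0.213
outer loop
vertex 0.849 -1.175 -1.238
vertex 1.32 -1.36 -1.604
vertex 1.769 -1.119 -0.08
endloop
endfacet
facet normal -0.210 -0.954 0.213
outer loop
vertex 1.769 -1.119 -0.08
vertex 1.32 -1.36 -1.604
vertex 2.24 -1.304 -0.446
endloop
endfacet
facet normal 0.622 0.038 0.782
outer loop
vertex 1.769 -1.119 -0.08
vertex 2.24 -1.304 -0.446
vertex 2.14 -0.592 -0.401
endloop
endfacet
facet normal -0.622 -0.038 -0.782
outer loop
vertex 1.32 -1.36 -1.604
vertex 1.22 -0.648 -1.559
vertex 1.716 -1.008 -1.936
endloop
endfacet
facet normal 0.461 -0.826 -0.326
outer loop
vertex 1.32 -1.36 -1.604
vertex 1.716 -1.008 -1.936
vertex 2.24 -1.304 -0.446
endloop
endfacet
facet normal 0.461 -0.826 -0.326
outer loop
vertex 2.24 -1.304 -0.446
vertex 1.716 -1.008 -1.936
vertex 2.636 -0.952 -0.778
endloop
endfacet
facet normal 0.622 0.038 0.782
outer loop
vertex 2.24 -1.304 -0.446
vertex 2.636 -0.952 -0.778
vertex 2.14 -0.592 -0.401
endloop
endfacet

endsolid


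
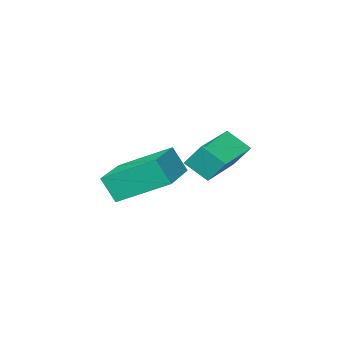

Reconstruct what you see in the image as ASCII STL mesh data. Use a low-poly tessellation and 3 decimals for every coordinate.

solid 
facet normal -0.402 0.683 -0.610
outer loop
vertex -0.452 -1.526 1.33
vertex 1.313 -0.619 1.182
vertex -0.191 -2.182 0.423
endloop
endfacet
facet normal -0.887 -0.455 0.074
outer loop
vertex 0.267 -2.961 1.118
vertex -0.452 -1.526 1.33
vertex -0.191 -2.182 0.423
endloop
endfacet
facet normal -0.402 0.683 -0.610
outer loop
vertex -0.191 -2.182 0.423
vertex 1.313 -0.619 1.182
vertex 1.574 -1.276 0.275
endloop
endfacet
facet normal 0.227 -0.571 -0.789
outer loop
vertex 1.574 -1.276 0.275
vertex 0.267 -2.961 1.118
vertex -0.191 -2.182 0.423
endloop
endfacet
facet normal -0.227 0.571 0.789
outer loop
vertex -0.452 -1.526 1.33
vertex 1.771 -1.398 1.877
vertex 1.313 -0.619 1.182
endloop
endfacet
facet normal -0.887 -0.456 0.075
outer loop
vertex 0.006 -2.304 2.025
vertex -0.452 -1.526 1.33
vertex 0.267 -2.961 1.118
endloop
endfacet
facet normal -0.227 0.571 0.789
outer loop
vertex 0.006 -2.304 2.025
vertex 1.771 -1.398 1.877
vertex -0.452 -1.526 1.33
endloop
endfacet
facet normal 0.887 0.455 -0.074
outer loop
vertex 1.313 -0.619 1.182
vertex 1.771 -1.398 1.877
vertex 1.574 -1.276 0.275
endloop
endfacet
facet normal 0.227 -0.571 -0.789
outer loop
vertex 2.032 -2.054 0.97
vertex 0.267 -2.961 1.118
vertex 1.574 -1.276 0.275
endloop
endfacet
facet normal 0.887 0.456 -0.074
outer loop
vertex 1.574 -1.276 0.275
vertex 1.771 -1.398 1.877
vertex 2.032 -2.054 0.97
endloop
endfacet
facet normal 0.402 -0.683 0.610
outer loop
vertex 2.032 -2.054 0.97
vertex 0.006 -2.304 2.025
vertex 0.267 -2.961 1.118
endloop
endfacet
facet normal 0.402 -0.683 0.610
outer loop
vertex 1.771 -1.398 1.877
vertex 0.006 -2.304 2.025
vertex 2.032 -2.054 0.97
endloop
endfacet
facet normal -0.772 -0.634 -0.042
outer loop
vertex 3.703 -3.566 0.756
vertex 2.453 -2.112 1.772
vertex 3.394 -3.122 -0.259
endloop
endfacet
facet normal 0.576 -0.670 -0.468
outer loop
vertex 4.947 -1.848 -0.172
vertex 3.703 -3.566 0.756
vertex 3.394 -3.122 -0.259
endloop
endfacet
facet normal -0.773 -0.633 -0.043
outer loop
vertex 3.394 -3.122 -0.259
vertex 2.453 -2.112 1.772
vertex 2.145 -1.667 0.758
endloop
endfacet
facet normal -0.268 0.387 -0.882
outer loop
vertex 2.145 -1.667 0.758
vertex 4.947 -1.848 -0.172
vertex 3.394 -3.122 -0.259
endloop
endfacet
facet normal 0.268 -0.387 0.883
outer loop
vertex 3.703 -3.566 0.756
vertex 4.006 -0.838 1.859
vertex 2.453 -2.112 1.772
endloop
endfacet
facet normal 0.576 -0.670 -0.469
outer loop
vertex 5.255 -2.293 0.842
vertex 3.703 -3.566 0.756
vertex 4.947 -1.848 -0.172
endloop
endfacet
facet normal 0.268 -0.387 0.882
outer loop
vertex 5.255 -2.293 0.842
vertex 4.006 -0.838 1.859
vertex 3.703 -3.566 0.756
endloop
endfacet
facet normal -0.576 0.670 0.469
outer loop
vertex 2.453 -2.112 1.772
vertex 4.006 -0.838 1.859
vertex 2.145 -1.667 0.758
endloop
endfacet
facet normal -0.268 0.386 -0.883
outer loop
vertex 3.697 -0.394 0.844
vertex 4.947 -1.848 -0.172
vertex 2.145 -1.667 0.758
endloop
endfacet
facet normal -0.576 0.670 0.468
outer loop
vertex 2.145 -1.667 0.758
vertex 4.006 -0.838 1.859
vertex 3.697 -0.394 0.844
endloop
endfacet
facet normal 0.772 0.634 0.043
outer loop
vertex 3.697 -0.394 0.844
vertex 5.255 -2.293 0.842
vertex 4.947 -1.848 -0.172
endloop
endfacet
facet normal 0.772 0.634 0.042
outer loop
vertex 4.006 -0.838 1.859
vertex 5.255 -2.293 0.842
vertex 3.697 -0.394 0.844
endloop
endfacet

endsolid


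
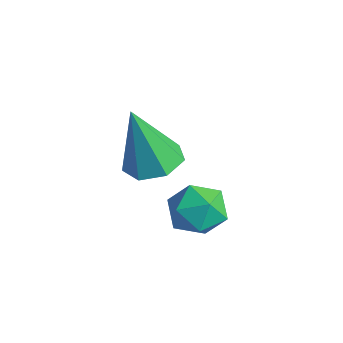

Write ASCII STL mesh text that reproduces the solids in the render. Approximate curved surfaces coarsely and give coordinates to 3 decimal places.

solid 
facet normal -0.494 0.552 0.672
outer loop
vertex -0.294 0.166 -3.597
vertex 0.076 -0.252 -2.981
vertex 0.428 0.435 -3.287
endloop
endfacet
facet normal -0.376 0.924 0.075
outer loop
vertex -0.294 0.166 -3.597
vertex 0.428 0.435 -3.287
vertex 0.297 0.448 -4.107
endloop
endfacet
facet normal -0.676 0.569 -0.469
outer loop
vertex -0.294 0.166 -3.597
vertex 0.297 0.448 -4.107
vertex -0.136 -0.232 -4.308
endloop
endfacet
facet normal -0.978 -0.021 -0.206
outer loop
vertex -0.294 0.166 -3.597
vertex -0.136 -0.232 -4.308
vertex -0.273 -0.664 -3.613
endloop
endfacet
facet normal -0.866 -0.032 0.499
outer loop
vertex -0.294 0.166 -3.597
vertex -0.273 -0.664 -3.613
vertex 0.076 -0.252 -2.981
endloop
endfacet
facet normal 0.328 0.944 -0.037
outer loop
vertex 0.297 0.448 -4.107
vertex 0.428 0.435 -3.287
vertex 1.033 0.204 -3.807
endloop
endfacet
facet normal 0.138 0.343 0.929
outer loop
vertex 0.428 0.435 -3.287
vertex 0.076 -0.252 -2.981
vertex 0.896 -0.228 -3.112
endloop
endfacet
facet normal -0.464 -0.602 0.649
outer loop
vertex 0.076 -0.252 -2.981
vertex -0.273 -0.664 -3.613
vertex 0.463 -0.908 -3.313
endloop
endfacet
facet normal -0.645 -0.585 -0.491
outer loop
vertex -0.273 -0.664 -3.613
vertex -0.136 -0.232 -4.308
vertex 0.332 -0.895 -4.133
endloop
endfacet
facet normal -0.157 0.371 -0.915
outer loop
vertex -0.136 -0.232 -4.308
vertex 0.297 0.448 -4.107
vertex 0.684 -0.208 -4.439
endloop
endfacet
facet normal 0.978 0.021 0.206
outer loop
vertex 1.054 -0.626 -3.823
vertex 1.033 0.204 -3.807
vertex 0.896 -0.228 -3.112
endloop
endfacet
facet normal 0.676 -0.569 0.469
outer loop
vertex 1.054 -0.626 -3.823
vertex 0.896 -0.228 -3.112
vertex 0.463 -0.908 -3.313
endloop
endfacet
facet normal 0.376 -0.924 -0.075
outer loop
vertex 1.054 -0.626 -3.823
vertex 0.463 -0.908 -3.313
vertex 0.332 -0.895 -4.133
endloop
endfacet
facet normal 0.494 -0.552 -0.672
outer loop
vertex 1.054 -0.626 -3.823
vertex 0.332 -0.895 -4.133
vertex 0.684 -0.208 -4.439
endloop
endfacet
facet normal 0.866 0.032 -0.499
outer loop
vertex 1.054 -0.626 -3.823
vertex 0.684 -0.208 -4.439
vertex 1.033 0.204 -3.807
endloop
endfacet
facet normal 0.645 0.585 0.491
outer loop
vertex 0.896 -0.228 -3.112
vertex 1.033 0.204 -3.807
vertex 0.428 0.435 -3.287
endloop
endfacet
facet normal 0.157 -0.371 0.915
outer loop
vertex 0.463 -0.908 -3.313
vertex 0.896 -0.228 -3.112
vertex 0.076 -0.252 -2.981
endloop
endfacet
facet normal -0.328 -0.944 0.037
outer loop
vertex 0.332 -0.895 -4.133
vertex 0.463 -0.908 -3.313
vertex -0.273 -0.664 -3.613
endloop
endfacet
facet normal -0.138 -0.343 -0.929
outer loop
vertex 0.684 -0.208 -4.439
vertex 0.332 -0.895 -4.133
vertex -0.136 -0.232 -4.308
endloop
endfacet
facet normal 0.464 0.602 -0.649
outer loop
vertex 1.033 0.204 -3.807
vertex 0.684 -0.208 -4.439
vertex 0.297 0.448 -4.107
endloop
endfacet
facet normal 0.161 0.226 -0.961
outer loop
vertex -1.455 0.108 -3.952
vertex -2.285 0.26 -4.055
vertex -1.671 0.802 -3.825
endloop
endfacet
facet normal 0.827 0.159 0.540
outer loop
vertex -1.455 0.108 -3.952
vertex -1.671 0.802 -3.825
vertex -2.615 -0.2 -2.085
endloop
endfacet
facet normal 0.161 0.225 -0.961
outer loop
vertex -1.671 0.802 -3.825
vertex -2.285 0.26 -4.055
vertex -2.349 1.088 -3.872
endloop
endfacet
facet normal 0.279 0.759 0.588
outer loop
vertex -1.671 0.802 -3.825
vertex -2.349 1.088 -3.872
vertex -2.615 -0.2 -2.085
endloop
endfacet
facet normal 0.162 0.225 -0.961
outer loop
vertex -2.349 1.088 -3.872
vertex -2.285 0.26 -4.055
vertex -2.979 0.751 -4.057
endloop
endfacet
facet normal -0.520 0.728 0.447
outer loop
vertex -2.349 1.088 -3.872
vertex -2.979 0.751 -4.057
vertex -2.615 -0.2 -2.085
endloop
endfacet
facet normal 0.162 0.225 -0.961
outer loop
vertex -2.979 0.751 -4.057
vertex -2.285 0.26 -4.055
vertex -3.086 0.045 -4.24
endloop
endfacet
facet normal -0.971 0.090 0.222
outer loop
vertex -2.979 0.751 -4.057
vertex -3.086 0.045 -4.24
vertex -2.615 -0.2 -2.085
endloop
endfacet
facet normal 0.162 0.225 -0.961
outer loop
vertex -3.086 0.045 -4.24
vertex -2.285 0.26 -4.055
vertex -2.59 -0.499 -4.284
endloop
endfacet
facet normal -0.733 -0.675 0.083
outer loop
vertex -3.086 0.045 -4.24
vertex -2.59 -0.499 -4.284
vertex -2.615 -0.2 -2.085
endloop
endfacet
facet normal 0.161 0.225 -0.961
outer loop
vertex -2.59 -0.499 -4.284
vertex -2.285 0.26 -4.055
vertex -1.864 -0.471 -4.156
endloop
endfacet
facet normal 0.014 -0.991 0.135
outer loop
vertex -2.59 -0.499 -4.284
vertex -1.864 -0.471 -4.156
vertex -2.615 -0.2 -2.085
endloop
endfacet
facet normal 0.161 0.225 -0.961
outer loop
vertex -1.864 -0.471 -4.156
vertex -2.285 0.26 -4.055
vertex -1.455 0.108 -3.952
endloop
endfacet
facet normal 0.708 -0.620 0.338
outer loop
vertex -1.864 -0.471 -4.156
vertex -1.455 0.108 -3.952
vertex -2.615 -0.2 -2.085
endloop
endfacet

endsolid


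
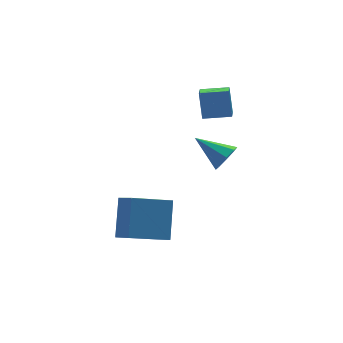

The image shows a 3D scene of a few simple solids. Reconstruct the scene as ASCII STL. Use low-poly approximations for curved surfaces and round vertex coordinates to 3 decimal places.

solid 
facet normal -0.382 -0.546 -0.746
outer loop
vertex -2.892 -3.403 -2.682
vertex -4.805 -3.175 -1.87
vertex -3.035 -2.498 -3.272
endloop
endfacet
facet normal 0.915 -0.109 -0.389
outer loop
vertex -2.255 -1.385 -1.75
vertex -2.892 -3.403 -2.682
vertex -3.035 -2.498 -3.272
endloop
endfacet
facet normal -0.382 -0.546 -0.746
outer loop
vertex -3.035 -2.498 -3.272
vertex -4.805 -3.175 -1.87
vertex -4.947 -2.269 -2.46
endloop
endfacet
facet normal -0.130 0.831 -0.541
outer loop
vertex -4.947 -2.269 -2.46
vertex -2.255 -1.385 -1.75
vertex -3.035 -2.498 -3.272
endloop
endfacet
facet normal 0.131 -0.831 0.541
outer loop
vertex -2.892 -3.403 -2.682
vertex -4.025 -2.062 -0.348
vertex -4.805 -3.175 -1.87
endloop
endfacet
facet normal 0.915 -0.109 -0.388
outer loop
vertex -2.113 -2.291 -1.16
vertex -2.892 -3.403 -2.682
vertex -2.255 -1.385 -1.75
endloop
endfacet
facet normal 0.130 -0.831 0.541
outer loop
vertex -2.113 -2.291 -1.16
vertex -4.025 -2.062 -0.348
vertex -2.892 -3.403 -2.682
endloop
endfacet
facet normal -0.915 0.110 0.389
outer loop
vertex -4.805 -3.175 -1.87
vertex -4.025 -2.062 -0.348
vertex -4.947 -2.269 -2.46
endloop
endfacet
facet normal -0.130 0.831 -0.541
outer loop
vertex -4.168 -1.157 -0.938
vertex -2.255 -1.385 -1.75
vertex -4.947 -2.269 -2.46
endloop
endfacet
facet normal -0.915 0.109 0.389
outer loop
vertex -4.947 -2.269 -2.46
vertex -4.025 -2.062 -0.348
vertex -4.168 -1.157 -0.938
endloop
endfacet
facet normal 0.382 0.546 0.746
outer loop
vertex -4.168 -1.157 -0.938
vertex -2.113 -2.291 -1.16
vertex -2.255 -1.385 -1.75
endloop
endfacet
facet normal 0.382 0.546 0.745
outer loop
vertex -4.025 -2.062 -0.348
vertex -2.113 -2.291 -1.16
vertex -4.168 -1.157 -0.938
endloop
endfacet
facet normal -0.847 0.517 -0.123
outer loop
vertex 0.818 0.513 3.026
vertex 1.248 1.149 2.737
vertex 0.694 -0.006 1.7
endloop
endfacet
facet normal -0.525 -0.775 0.352
outer loop
vertex 1.812 -0.689 1.863
vertex 0.818 0.513 3.026
vertex 0.694 -0.006 1.7
endloop
endfacet
facet normal -0.847 0.517 -0.124
outer loop
vertex 0.694 -0.006 1.7
vertex 1.248 1.149 2.737
vertex 1.124 0.629 1.411
endloop
endfacet
facet normal -0.087 -0.363 -0.928
outer loop
vertex 1.124 0.629 1.411
vertex 1.812 -0.689 1.863
vertex 0.694 -0.006 1.7
endloop
endfacet
facet normal 0.087 0.363 0.928
outer loop
vertex 0.818 0.513 3.026
vertex 2.366 0.466 2.9
vertex 1.248 1.149 2.737
endloop
endfacet
facet normal -0.524 -0.775 0.353
outer loop
vertex 1.936 -0.169 3.189
vertex 0.818 0.513 3.026
vertex 1.812 -0.689 1.863
endloop
endfacet
facet normal 0.087 0.364 0.928
outer loop
vertex 1.936 -0.169 3.189
vertex 2.366 0.466 2.9
vertex 0.818 0.513 3.026
endloop
endfacet
facet normal 0.525 0.775 -0.353
outer loop
vertex 1.248 1.149 2.737
vertex 2.366 0.466 2.9
vertex 1.124 0.629 1.411
endloop
endfacet
facet normal -0.086 -0.363 -0.928
outer loop
vertex 2.242 -0.053 1.574
vertex 1.812 -0.689 1.863
vertex 1.124 0.629 1.411
endloop
endfacet
facet normal 0.524 0.775 -0.352
outer loop
vertex 1.124 0.629 1.411
vertex 2.366 0.466 2.9
vertex 2.242 -0.053 1.574
endloop
endfacet
facet normal 0.847 -0.517 0.123
outer loop
vertex 2.242 -0.053 1.574
vertex 1.936 -0.169 3.189
vertex 1.812 -0.689 1.863
endloop
endfacet
facet normal 0.847 -0.517 0.123
outer loop
vertex 2.366 0.466 2.9
vertex 1.936 -0.169 3.189
vertex 2.242 -0.053 1.574
endloop
endfacet
facet normal 0.464 -0.761 -0.453
outer loop
vertex 1.556 -0.699 -0.944
vertex 1.253 -1.188 -0.433
vertex 1.036 -0.912 -1.119
endloop
endfacet
facet normal -0.114 0.782 -0.613
outer loop
vertex 1.556 -0.699 -0.944
vertex 1.036 -0.912 -1.119
vertex 0.427 0.168 0.373
endloop
endfacet
facet normal 0.463 -0.762 -0.453
outer loop
vertex 1.036 -0.912 -1.119
vertex 1.253 -1.188 -0.433
vertex 0.642 -1.287 -0.891
endloop
endfacet
facet normal -0.713 0.397 -0.578
outer loop
vertex 1.036 -0.912 -1.119
vertex 0.642 -1.287 -0.891
vertex 0.427 0.168 0.373
endloop
endfacet
facet normal 0.463 -0.761 -0.454
outer loop
vertex 0.642 -1.287 -0.891
vertex 1.253 -1.188 -0.433
vertex 0.606 -1.604 -0.396
endloop
endfacet
facet normal -0.993 -0.054 -0.107
outer loop
vertex 0.642 -1.287 -0.891
vertex 0.606 -1.604 -0.396
vertex 0.427 0.168 0.373
endloop
endfacet
facet normal 0.464 -0.762 -0.453
outer loop
vertex 0.606 -1.604 -0.396
vertex 1.253 -1.188 -0.433
vertex 0.949 -1.677 0.078
endloop
endfacet
facet normal -0.793 -0.308 0.526
outer loop
vertex 0.606 -1.604 -0.396
vertex 0.949 -1.677 0.078
vertex 0.427 0.168 0.373
endloop
endfacet
facet normal 0.464 -0.761 -0.453
outer loop
vertex 0.949 -1.677 0.078
vertex 1.253 -1.188 -0.433
vertex 1.47 -1.463 0.252
endloop
endfacet
facet normal -0.228 -0.216 0.949
outer loop
vertex 0.949 -1.677 0.078
vertex 1.47 -1.463 0.252
vertex 0.427 0.168 0.373
endloop
endfacet
facet normal 0.465 -0.761 -0.453
outer loop
vertex 1.47 -1.463 0.252
vertex 1.253 -1.188 -0.433
vertex 1.863 -1.088 0.025
endloop
endfacet
facet normal 0.368 0.168 0.914
outer loop
vertex 1.47 -1.463 0.252
vertex 1.863 -1.088 0.025
vertex 0.427 0.168 0.373
endloop
endfacet
facet normal 0.464 -0.762 -0.452
outer loop
vertex 1.863 -1.088 0.025
vertex 1.253 -1.188 -0.433
vertex 1.899 -0.772 -0.471
endloop
endfacet
facet normal 0.649 0.619 0.442
outer loop
vertex 1.863 -1.088 0.025
vertex 1.899 -0.772 -0.471
vertex 0.427 0.168 0.373
endloop
endfacet
facet normal 0.464 -0.761 -0.454
outer loop
vertex 1.899 -0.772 -0.471
vertex 1.253 -1.188 -0.433
vertex 1.556 -0.699 -0.944
endloop
endfacet
facet normal 0.448 0.873 -0.190
outer loop
vertex 1.899 -0.772 -0.471
vertex 1.556 -0.699 -0.944
vertex 0.427 0.168 0.373
endloop
endfacet

endsolid


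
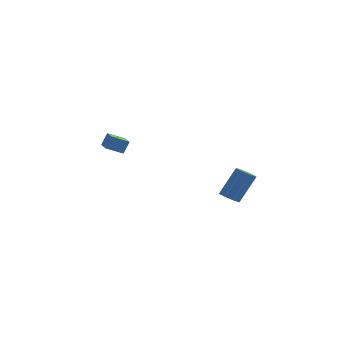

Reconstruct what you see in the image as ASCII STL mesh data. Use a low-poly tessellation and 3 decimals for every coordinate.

solid 
facet normal -0.332 -0.474 -0.816
outer loop
vertex 3.473 0.655 -2.243
vertex 2.99 0.408 -1.903
vertex 3.075 0.941 -2.247
endloop
endfacet
facet normal 0.480 0.660 -0.577
outer loop
vertex 3.473 0.655 -2.243
vertex 3.075 0.941 -2.247
vertex 4.093 1.539 -0.716
endloop
endfacet
facet normal 0.481 0.660 -0.577
outer loop
vertex 4.093 1.539 -0.716
vertex 3.075 0.941 -2.247
vertex 3.696 1.825 -0.72
endloop
endfacet
facet normal 0.332 0.472 0.817
outer loop
vertex 4.093 1.539 -0.716
vertex 3.696 1.825 -0.72
vertex 3.61 1.292 -0.377
endloop
endfacet
facet normal -0.332 -0.474 -0.816
outer loop
vertex 3.075 0.941 -2.247
vertex 2.99 0.408 -1.903
vertex 2.628 0.915 -2.05
endloop
endfacet
facet normal -0.234 0.880 -0.414
outer loop
vertex 3.075 0.941 -2.247
vertex 2.628 0.915 -2.05
vertex 3.696 1.825 -0.72
endloop
endfacet
facet normal -0.233 0.880 -0.414
outer loop
vertex 3.696 1.825 -0.72
vertex 2.628 0.915 -2.05
vertex 3.248 1.799 -0.523
endloop
endfacet
facet normal 0.332 0.472 0.817
outer loop
vertex 3.696 1.825 -0.72
vertex 3.248 1.799 -0.523
vertex 3.61 1.292 -0.377
endloop
endfacet
facet normal -0.331 -0.473 -0.816
outer loop
vertex 2.628 0.915 -2.05
vertex 2.99 0.408 -1.903
vertex 2.392 0.592 -1.767
endloop
endfacet
facet normal -0.811 0.585 -0.009
outer loop
vertex 2.628 0.915 -2.05
vertex 2.392 0.592 -1.767
vertex 3.248 1.799 -0.523
endloop
endfacet
facet normal -0.812 0.584 -0.008
outer loop
vertex 3.248 1.799 -0.523
vertex 2.392 0.592 -1.767
vertex 3.013 1.476 -0.24
endloop
endfacet
facet normal 0.333 0.473 0.816
outer loop
vertex 3.248 1.799 -0.523
vertex 3.013 1.476 -0.24
vertex 3.61 1.292 -0.377
endloop
endfacet
facet normal -0.331 -0.473 -0.816
outer loop
vertex 2.392 0.592 -1.767
vertex 2.99 0.408 -1.903
vertex 2.507 0.161 -1.564
endloop
endfacet
facet normal -0.914 -0.054 0.403
outer loop
vertex 2.392 0.592 -1.767
vertex 2.507 0.161 -1.564
vertex 3.013 1.476 -0.24
endloop
endfacet
facet normal -0.914 -0.053 0.402
outer loop
vertex 3.013 1.476 -0.24
vertex 2.507 0.161 -1.564
vertex 3.127 1.045 -0.037
endloop
endfacet
facet normal 0.333 0.472 0.816
outer loop
vertex 3.013 1.476 -0.24
vertex 3.127 1.045 -0.037
vertex 3.61 1.292 -0.377
endloop
endfacet
facet normal -0.332 -0.472 -0.817
outer loop
vertex 2.507 0.161 -1.564
vertex 2.99 0.408 -1.903
vertex 2.904 -0.125 -1.56
endloop
endfacet
facet normal -0.481 -0.660 0.577
outer loop
vertex 2.507 0.161 -1.564
vertex 2.904 -0.125 -1.56
vertex 3.127 1.045 -0.037
endloop
endfacet
facet normal -0.480 -0.660 0.578
outer loop
vertex 3.127 1.045 -0.037
vertex 2.904 -0.125 -1.56
vertex 3.525 0.759 -0.033
endloop
endfacet
facet normal 0.332 0.474 0.816
outer loop
vertex 3.127 1.045 -0.037
vertex 3.525 0.759 -0.033
vertex 3.61 1.292 -0.377
endloop
endfacet
facet normal -0.332 -0.472 -0.817
outer loop
vertex 2.904 -0.125 -1.56
vertex 2.99 0.408 -1.903
vertex 3.352 -0.099 -1.757
endloop
endfacet
facet normal 0.233 -0.880 0.414
outer loop
vertex 2.904 -0.125 -1.56
vertex 3.352 -0.099 -1.757
vertex 3.525 0.759 -0.033
endloop
endfacet
facet normal 0.234 -0.880 0.414
outer loop
vertex 3.525 0.759 -0.033
vertex 3.352 -0.099 -1.757
vertex 3.972 0.785 -0.23
endloop
endfacet
facet normal 0.332 0.474 0.816
outer loop
vertex 3.525 0.759 -0.033
vertex 3.972 0.785 -0.23
vertex 3.61 1.292 -0.377
endloop
endfacet
facet normal -0.333 -0.473 -0.816
outer loop
vertex 3.352 -0.099 -1.757
vertex 2.99 0.408 -1.903
vertex 3.587 0.224 -2.04
endloop
endfacet
facet normal 0.812 -0.584 0.008
outer loop
vertex 3.352 -0.099 -1.757
vertex 3.587 0.224 -2.04
vertex 3.972 0.785 -0.23
endloop
endfacet
facet normal 0.811 -0.585 0.009
outer loop
vertex 3.972 0.785 -0.23
vertex 3.587 0.224 -2.04
vertex 4.208 1.108 -0.513
endloop
endfacet
facet normal 0.331 0.473 0.816
outer loop
vertex 3.972 0.785 -0.23
vertex 4.208 1.108 -0.513
vertex 3.61 1.292 -0.377
endloop
endfacet
facet normal -0.333 -0.472 -0.816
outer loop
vertex 3.587 0.224 -2.04
vertex 2.99 0.408 -1.903
vertex 3.473 0.655 -2.243
endloop
endfacet
facet normal 0.914 0.052 -0.402
outer loop
vertex 3.587 0.224 -2.04
vertex 3.473 0.655 -2.243
vertex 4.208 1.108 -0.513
endloop
endfacet
facet normal 0.914 0.054 -0.402
outer loop
vertex 4.208 1.108 -0.513
vertex 3.473 0.655 -2.243
vertex 4.093 1.539 -0.716
endloop
endfacet
facet normal 0.331 0.473 0.816
outer loop
vertex 4.208 1.108 -0.513
vertex 4.093 1.539 -0.716
vertex 3.61 1.292 -0.377
endloop
endfacet
facet normal -0.811 -0.394 0.433
outer loop
vertex -3.781 1.155 1.102
vertex -4.377 2.073 0.821
vertex -3.995 0.794 0.374
endloop
endfacet
facet normal 0.527 -0.813 0.248
outer loop
vertex -3.143 1.207 -0.081
vertex -3.781 1.155 1.102
vertex -3.995 0.794 0.374
endloop
endfacet
facet normal -0.811 -0.393 0.432
outer loop
vertex -3.995 0.794 0.374
vertex -4.377 2.073 0.821
vertex -4.59 1.712 0.093
endloop
endfacet
facet normal -0.254 -0.430 -0.866
outer loop
vertex -4.59 1.712 0.093
vertex -3.143 1.207 -0.081
vertex -3.995 0.794 0.374
endloop
endfacet
facet normal 0.254 0.430 0.866
outer loop
vertex -3.781 1.155 1.102
vertex -3.525 2.486 0.366
vertex -4.377 2.073 0.821
endloop
endfacet
facet normal 0.527 -0.813 0.249
outer loop
vertex -2.93 1.568 0.647
vertex -3.781 1.155 1.102
vertex -3.143 1.207 -0.081
endloop
endfacet
facet normal 0.254 0.430 0.866
outer loop
vertex -2.93 1.568 0.647
vertex -3.525 2.486 0.366
vertex -3.781 1.155 1.102
endloop
endfacet
facet normal -0.527 0.813 -0.249
outer loop
vertex -4.377 2.073 0.821
vertex -3.525 2.486 0.366
vertex -4.59 1.712 0.093
endloop
endfacet
facet normal -0.254 -0.430 -0.866
outer loop
vertex -3.739 2.125 -0.362
vertex -3.143 1.207 -0.081
vertex -4.59 1.712 0.093
endloop
endfacet
facet normal -0.527 0.813 -0.248
outer loop
vertex -4.59 1.712 0.093
vertex -3.525 2.486 0.366
vertex -3.739 2.125 -0.362
endloop
endfacet
facet normal 0.811 0.394 -0.433
outer loop
vertex -3.739 2.125 -0.362
vertex -2.93 1.568 0.647
vertex -3.143 1.207 -0.081
endloop
endfacet
facet normal 0.811 0.393 -0.433
outer loop
vertex -3.525 2.486 0.366
vertex -2.93 1.568 0.647
vertex -3.739 2.125 -0.362
endloop
endfacet

endsolid


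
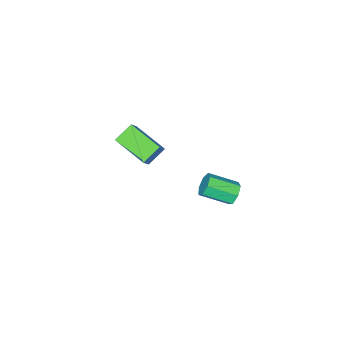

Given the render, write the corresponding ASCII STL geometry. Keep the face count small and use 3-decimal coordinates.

solid 
facet normal -0.572 0.705 -0.419
outer loop
vertex 3.182 3.039 2.931
vertex 2.893 2.574 2.544
vertex 2.708 2.786 3.153
endloop
endfacet
facet normal 0.087 0.560 0.824
outer loop
vertex 3.182 3.039 2.931
vertex 2.708 2.786 3.153
vertex 4.097 1.911 3.602
endloop
endfacet
facet normal 0.087 0.560 0.824
outer loop
vertex 4.097 1.911 3.602
vertex 2.708 2.786 3.153
vertex 3.623 1.658 3.824
endloop
endfacet
facet normal 0.572 -0.705 0.419
outer loop
vertex 4.097 1.911 3.602
vertex 3.623 1.658 3.824
vertex 3.807 1.446 3.216
endloop
endfacet
facet normal -0.572 0.705 -0.419
outer loop
vertex 2.708 2.786 3.153
vertex 2.893 2.574 2.544
vertex 2.373 2.374 2.917
endloop
endfacet
facet normal -0.584 0.010 0.812
outer loop
vertex 2.708 2.786 3.153
vertex 2.373 2.374 2.917
vertex 3.623 1.658 3.824
endloop
endfacet
facet normal -0.584 0.010 0.812
outer loop
vertex 3.623 1.658 3.824
vertex 2.373 2.374 2.917
vertex 3.288 1.246 3.588
endloop
endfacet
facet normal 0.572 -0.705 0.419
outer loop
vertex 3.623 1.658 3.824
vertex 3.288 1.246 3.588
vertex 3.807 1.446 3.216
endloop
endfacet
facet normal -0.572 0.705 -0.420
outer loop
vertex 2.373 2.374 2.917
vertex 2.893 2.574 2.544
vertex 2.429 2.112 2.401
endloop
endfacet
facet normal -0.815 -0.548 0.190
outer loop
vertex 2.373 2.374 2.917
vertex 2.429 2.112 2.401
vertex 3.288 1.246 3.588
endloop
endfacet
facet normal -0.815 -0.548 0.190
outer loop
vertex 3.288 1.246 3.588
vertex 2.429 2.112 2.401
vertex 3.344 0.984 3.072
endloop
endfacet
facet normal 0.572 -0.704 0.420
outer loop
vertex 3.288 1.246 3.588
vertex 3.344 0.984 3.072
vertex 3.807 1.446 3.216
endloop
endfacet
facet normal -0.573 0.705 -0.418
outer loop
vertex 2.429 2.112 2.401
vertex 2.893 2.574 2.544
vertex 2.834 2.199 1.993
endloop
endfacet
facet normal -0.432 -0.693 -0.577
outer loop
vertex 2.429 2.112 2.401
vertex 2.834 2.199 1.993
vertex 3.344 0.984 3.072
endloop
endfacet
facet normal -0.433 -0.693 -0.576
outer loop
vertex 3.344 0.984 3.072
vertex 2.834 2.199 1.993
vertex 3.749 1.07 2.664
endloop
endfacet
facet normal 0.572 -0.704 0.420
outer loop
vertex 3.344 0.984 3.072
vertex 3.749 1.07 2.664
vertex 3.807 1.446 3.216
endloop
endfacet
facet normal -0.572 0.705 -0.419
outer loop
vertex 2.834 2.199 1.993
vertex 2.893 2.574 2.544
vertex 3.283 2.567 2.0
endloop
endfacet
facet normal 0.274 -0.317 -0.908
outer loop
vertex 2.834 2.199 1.993
vertex 3.283 2.567 2.0
vertex 3.749 1.07 2.664
endloop
endfacet
facet normal 0.275 -0.317 -0.908
outer loop
vertex 3.749 1.07 2.664
vertex 3.283 2.567 2.0
vertex 4.198 1.439 2.671
endloop
endfacet
facet normal 0.572 -0.704 0.420
outer loop
vertex 3.749 1.07 2.664
vertex 4.198 1.439 2.671
vertex 3.807 1.446 3.216
endloop
endfacet
facet normal -0.572 0.705 -0.419
outer loop
vertex 3.283 2.567 2.0
vertex 2.893 2.574 2.544
vertex 3.438 2.941 2.418
endloop
endfacet
facet normal 0.776 0.299 -0.555
outer loop
vertex 3.283 2.567 2.0
vertex 3.438 2.941 2.418
vertex 4.198 1.439 2.671
endloop
endfacet
facet normal 0.776 0.299 -0.555
outer loop
vertex 4.198 1.439 2.671
vertex 3.438 2.941 2.418
vertex 4.353 1.813 3.089
endloop
endfacet
facet normal 0.572 -0.705 0.419
outer loop
vertex 4.198 1.439 2.671
vertex 4.353 1.813 3.089
vertex 3.807 1.446 3.216
endloop
endfacet
facet normal -0.572 0.705 -0.420
outer loop
vertex 3.438 2.941 2.418
vertex 2.893 2.574 2.544
vertex 3.182 3.039 2.931
endloop
endfacet
facet normal 0.692 0.689 0.214
outer loop
vertex 3.438 2.941 2.418
vertex 3.182 3.039 2.931
vertex 4.353 1.813 3.089
endloop
endfacet
facet normal 0.692 0.689 0.214
outer loop
vertex 4.353 1.813 3.089
vertex 3.182 3.039 2.931
vertex 4.097 1.911 3.602
endloop
endfacet
facet normal 0.572 -0.705 0.420
outer loop
vertex 4.353 1.813 3.089
vertex 4.097 1.911 3.602
vertex 3.807 1.446 3.216
endloop
endfacet
facet normal -0.790 0.177 0.587
outer loop
vertex 2.305 -4.725 2.749
vertex 2.324 -2.785 2.188
vertex 1.692 -4.939 1.988
endloop
endfacet
facet normal -0.009 -0.961 0.278
outer loop
vertex 2.656 -5.155 1.272
vertex 2.305 -4.725 2.749
vertex 1.692 -4.939 1.988
endloop
endfacet
facet normal -0.790 0.177 0.587
outer loop
vertex 1.692 -4.939 1.988
vertex 2.324 -2.785 2.188
vertex 1.711 -2.998 1.427
endloop
endfacet
facet normal -0.613 -0.214 -0.761
outer loop
vertex 1.711 -2.998 1.427
vertex 2.656 -5.155 1.272
vertex 1.692 -4.939 1.988
endloop
endfacet
facet normal 0.613 0.214 0.761
outer loop
vertex 2.305 -4.725 2.749
vertex 3.288 -3.001 1.472
vertex 2.324 -2.785 2.188
endloop
endfacet
facet normal -0.010 -0.961 0.277
outer loop
vertex 3.269 -4.942 2.033
vertex 2.305 -4.725 2.749
vertex 2.656 -5.155 1.272
endloop
endfacet
facet normal 0.613 0.214 0.761
outer loop
vertex 3.269 -4.942 2.033
vertex 3.288 -3.001 1.472
vertex 2.305 -4.725 2.749
endloop
endfacet
facet normal 0.010 0.961 -0.277
outer loop
vertex 2.324 -2.785 2.188
vertex 3.288 -3.001 1.472
vertex 1.711 -2.998 1.427
endloop
endfacet
facet normal -0.613 -0.214 -0.761
outer loop
vertex 2.675 -3.215 0.711
vertex 2.656 -5.155 1.272
vertex 1.711 -2.998 1.427
endloop
endfacet
facet normal 0.010 0.961 -0.278
outer loop
vertex 1.711 -2.998 1.427
vertex 3.288 -3.001 1.472
vertex 2.675 -3.215 0.711
endloop
endfacet
facet normal 0.790 -0.177 -0.587
outer loop
vertex 2.675 -3.215 0.711
vertex 3.269 -4.942 2.033
vertex 2.656 -5.155 1.272
endloop
endfacet
facet normal 0.790 -0.177 -0.587
outer loop
vertex 3.288 -3.001 1.472
vertex 3.269 -4.942 2.033
vertex 2.675 -3.215 0.711
endloop
endfacet

endsolid
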